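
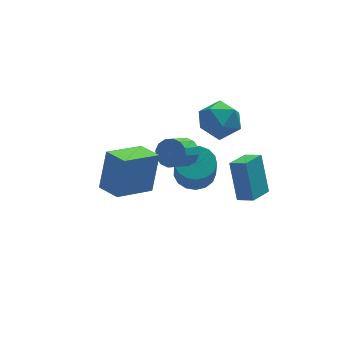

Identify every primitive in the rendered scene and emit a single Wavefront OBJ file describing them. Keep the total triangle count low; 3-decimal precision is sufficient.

v 1.56 0.496 1.498
v 2.332 0.112 0.808
v 0.368 -0.632 0.792
v 1.14 -1.016 0.102
v 1.212 -1.228 1.183
v 1.948 -0.531 1.62
v 0.752 0.011 -0.02
v 1.488 0.708 0.417
v 1.832 -0.188 -0.13
v 2.117 -0.953 0.613
v 0.583 0.433 0.987
v 0.868 -0.332 1.73
v -3.96 -3.416 -0.62
v -3.503 -2.887 1.243
v -4.511 -2.352 -0.787
v -4.054 -1.823 1.077
v -2.266 -2.637 -1.257
v -1.809 -2.108 0.607
v -2.817 -1.573 -1.423
v -2.36 -1.044 0.44
v -0.291 -0.383 -0.976
v 0.083 -1.013 -1.176
v -0.694 -1.688 -0.503
v -1.069 -1.057 -0.304
v 0.26 -0.889 -0.847
v -0.517 -1.564 -0.175
v 0.29 -0.63 -0.553
v -0.488 -1.305 0.12
v 0.163 -0.304 -0.372
v -0.614 -0.979 0.3
v -0.085 0.001 -0.353
v -0.862 -0.674 0.319
v -0.388 0.203 -0.501
v -1.166 -0.472 0.171
v -0.666 0.248 -0.777
v -1.443 -0.427 -0.104
v -0.843 0.124 -1.105
v -1.62 -0.551 -0.433
v -0.872 -0.135 -1.4
v -1.65 -0.81 -0.727
v -0.746 -0.461 -1.58
v -1.523 -1.136 -0.908
v -0.498 -0.766 -1.599
v -1.275 -1.441 -0.927
v -0.194 -0.968 -1.451
v -0.972 -1.643 -0.779
v 1.84 -4.041 -1.599
v 1.724 -3.146 0.175
v 1.259 -3.541 -1.89
v 1.143 -2.645 -0.116
v 2.797 -3.155 -1.984
v 2.681 -2.259 -0.21
v 2.216 -2.654 -2.275
v 2.1 -1.759 -0.501
v 0.505 0.759 -3.638
v 1.251 1.255 -3.293
v 1.081 0.497 -1.837
v 0.335 0.001 -2.182
v 0.888 1.52 -3.197
v 0.718 0.763 -1.741
v 0.438 1.611 -3.202
v 0.268 0.854 -1.746
v 0.003 1.507 -3.307
v -0.167 0.75 -1.851
v -0.317 1.231 -3.488
v -0.487 0.474 -2.032
v -0.448 0.847 -3.703
v -0.619 0.09 -2.247
v -0.362 0.443 -3.904
v -0.532 -0.314 -2.448
v -0.076 0.111 -4.043
v -0.247 -0.646 -2.587
v 0.342 -0.073 -4.09
v 0.172 -0.83 -2.634
v 0.798 -0.066 -4.033
v 0.628 -0.823 -2.577
v 1.187 0.13 -3.885
v 1.017 -0.628 -2.429
v 1.42 0.47 -3.681
v 1.249 -0.288 -2.225
v 1.443 0.876 -3.467
v 1.272 0.118 -2.011
f 1 12 6
f 1 6 2
f 1 2 8
f 1 8 11
f 1 11 12
f 2 6 10
f 6 12 5
f 12 11 3
f 11 8 7
f 8 2 9
f 4 10 5
f 4 5 3
f 4 3 7
f 4 7 9
f 4 9 10
f 5 10 6
f 3 5 12
f 7 3 11
f 9 7 8
f 10 9 2
f 14 16 13
f 17 14 13
f 13 16 15
f 15 17 13
f 14 20 16
f 18 14 17
f 18 20 14
f 16 20 15
f 19 17 15
f 15 20 19
f 19 18 17
f 20 18 19
f 22 21 25
f 22 25 23
f 23 25 26
f 23 26 24
f 25 21 27
f 25 27 26
f 26 27 28
f 26 28 24
f 27 21 29
f 27 29 28
f 28 29 30
f 28 30 24
f 29 21 31
f 29 31 30
f 30 31 32
f 30 32 24
f 31 21 33
f 31 33 32
f 32 33 34
f 32 34 24
f 33 21 35
f 33 35 34
f 34 35 36
f 34 36 24
f 35 21 37
f 35 37 36
f 36 37 38
f 36 38 24
f 37 21 39
f 37 39 38
f 38 39 40
f 38 40 24
f 39 21 41
f 39 41 40
f 40 41 42
f 40 42 24
f 41 21 43
f 41 43 42
f 42 43 44
f 42 44 24
f 43 21 45
f 43 45 44
f 44 45 46
f 44 46 24
f 45 21 22
f 45 22 46
f 46 22 23
f 46 23 24
f 48 50 47
f 51 48 47
f 47 50 49
f 49 51 47
f 48 54 50
f 52 48 51
f 52 54 48
f 50 54 49
f 53 51 49
f 49 54 53
f 53 52 51
f 54 52 53
f 56 55 59
f 56 59 57
f 57 59 60
f 57 60 58
f 59 55 61
f 59 61 60
f 60 61 62
f 60 62 58
f 61 55 63
f 61 63 62
f 62 63 64
f 62 64 58
f 63 55 65
f 63 65 64
f 64 65 66
f 64 66 58
f 65 55 67
f 65 67 66
f 66 67 68
f 66 68 58
f 67 55 69
f 67 69 68
f 68 69 70
f 68 70 58
f 69 55 71
f 69 71 70
f 70 71 72
f 70 72 58
f 71 55 73
f 71 73 72
f 72 73 74
f 72 74 58
f 73 55 75
f 73 75 74
f 74 75 76
f 74 76 58
f 75 55 77
f 75 77 76
f 76 77 78
f 76 78 58
f 77 55 79
f 77 79 78
f 78 79 80
f 78 80 58
f 79 55 81
f 79 81 80
f 80 81 82
f 80 82 58
f 81 55 56
f 81 56 82
f 82 56 57
f 82 57 58



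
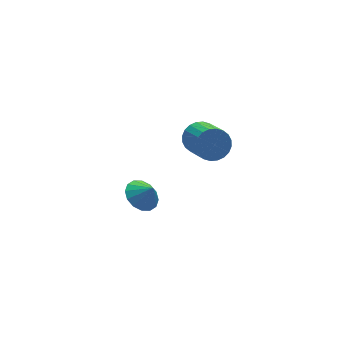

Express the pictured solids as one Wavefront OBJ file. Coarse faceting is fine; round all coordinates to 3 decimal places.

v 0.502 -1.509 2.811
v 1.173 -1.208 3.38
v 1.049 -2.89 4.417
v 0.378 -3.191 3.849
v 0.877 -1.082 3.548
v 0.753 -2.764 4.585
v 0.523 -1.022 3.603
v 0.399 -2.704 4.641
v 0.167 -1.036 3.538
v 0.043 -2.718 4.576
v -0.139 -1.122 3.363
v -0.263 -2.804 4.4
v -0.347 -1.267 3.103
v -0.471 -2.948 4.14
v -0.426 -1.448 2.799
v -0.55 -3.13 3.836
v -0.364 -1.639 2.497
v -0.487 -3.321 3.534
v -0.169 -1.81 2.243
v -0.293 -3.492 3.28
v 0.127 -1.936 2.075
v 0.003 -3.618 3.112
v 0.481 -1.996 2.019
v 0.357 -3.678 3.057
v 0.837 -1.982 2.084
v 0.713 -3.664 3.122
v 1.143 -1.896 2.26
v 1.019 -3.578 3.297
v 1.351 -1.752 2.52
v 1.227 -3.433 3.557
v 1.43 -1.57 2.824
v 1.306 -3.252 3.861
v 1.367 -1.379 3.126
v 1.244 -3.061 4.163
v -1.733 0.542 -3.084
v -0.815 0.755 -3.418
v -1.307 0.098 -2.196
v -0.957 1.169 -3.143
v -1.307 1.416 -2.852
v -1.771 1.428 -2.623
v -2.225 1.203 -2.518
v -2.547 0.8 -2.564
v -2.651 0.329 -2.749
v -2.509 -0.086 -3.025
v -2.159 -0.333 -3.316
v -1.695 -0.345 -3.545
v -1.241 -0.12 -3.65
v -0.919 0.283 -3.604
f 2 1 5
f 2 5 3
f 3 5 6
f 3 6 4
f 5 1 7
f 5 7 6
f 6 7 8
f 6 8 4
f 7 1 9
f 7 9 8
f 8 9 10
f 8 10 4
f 9 1 11
f 9 11 10
f 10 11 12
f 10 12 4
f 11 1 13
f 11 13 12
f 12 13 14
f 12 14 4
f 13 1 15
f 13 15 14
f 14 15 16
f 14 16 4
f 15 1 17
f 15 17 16
f 16 17 18
f 16 18 4
f 17 1 19
f 17 19 18
f 18 19 20
f 18 20 4
f 19 1 21
f 19 21 20
f 20 21 22
f 20 22 4
f 21 1 23
f 21 23 22
f 22 23 24
f 22 24 4
f 23 1 25
f 23 25 24
f 24 25 26
f 24 26 4
f 25 1 27
f 25 27 26
f 26 27 28
f 26 28 4
f 27 1 29
f 27 29 28
f 28 29 30
f 28 30 4
f 29 1 31
f 29 31 30
f 30 31 32
f 30 32 4
f 31 1 33
f 31 33 32
f 32 33 34
f 32 34 4
f 33 1 2
f 33 2 34
f 34 2 3
f 34 3 4
f 36 35 38
f 36 38 37
f 38 35 39
f 38 39 37
f 39 35 40
f 39 40 37
f 40 35 41
f 40 41 37
f 41 35 42
f 41 42 37
f 42 35 43
f 42 43 37
f 43 35 44
f 43 44 37
f 44 35 45
f 44 45 37
f 45 35 46
f 45 46 37
f 46 35 47
f 46 47 37
f 47 35 48
f 47 48 37
f 48 35 36
f 48 36 37



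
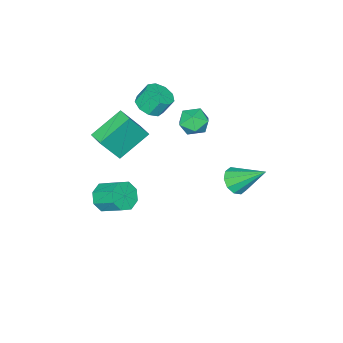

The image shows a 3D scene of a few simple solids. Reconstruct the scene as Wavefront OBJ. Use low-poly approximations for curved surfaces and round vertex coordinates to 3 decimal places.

v -0.45 -3.338 1.915
v 0.137 -3.766 2.338
v -0.243 -3.369 3.267
v -0.83 -2.942 2.845
v 0.336 -3.245 2.197
v -0.044 -2.848 3.127
v 0.167 -2.768 1.924
v -0.213 -2.372 2.854
v -0.291 -2.558 1.647
v -0.671 -2.162 2.577
v -0.823 -2.713 1.496
v -1.203 -2.316 2.426
v -1.18 -3.161 1.54
v -1.561 -2.764 2.47
v -1.196 -3.691 1.76
v -1.577 -3.295 2.69
v -0.863 -4.057 2.053
v -1.243 -3.66 2.982
v -0.336 -4.086 2.281
v -0.717 -3.689 3.21
v -0.608 2.438 -0.484
v 0.188 2.594 -0.359
v -1.112 3.922 0.884
v 0.028 2.889 -0.738
v -0.374 3.012 -1.021
v -0.866 2.916 -1.098
v -1.259 2.638 -0.941
v -1.403 2.283 -0.609
v -1.243 1.987 -0.229
v -0.841 1.864 0.053
v -0.349 1.96 0.13
v 0.044 2.239 -0.027
v 3.245 -2.288 1.467
v 1.604 -1.914 2.528
v 3.507 -1.411 1.564
v 1.866 -1.037 2.625
v 4.134 -2.723 2.995
v 2.493 -2.349 4.056
v 4.396 -1.846 3.092
v 2.755 -1.472 4.153
v -1.253 -1.114 1.894
v -0.776 -1.553 1.263
v -2.424 -1.127 1.017
v -1.947 -1.566 0.386
v -2.17 -1.984 1.157
v -1.446 -1.976 1.698
v -1.754 -0.704 0.582
v -1.03 -0.696 1.123
v -1.086 -1.3 0.452
v -1.343 -2.09 0.807
v -1.857 -0.59 1.473
v -2.114 -1.38 1.828
v 2.801 -3.284 -3.345
v 3.377 -3.592 -2.757
v 3.196 -2.345 -1.926
v 2.619 -2.036 -2.515
v 3.672 -3.227 -3.24
v 3.491 -1.98 -2.409
v 3.457 -2.896 -3.785
v 3.276 -1.648 -2.954
v 2.857 -2.791 -4.073
v 2.676 -1.544 -3.242
v 2.224 -2.975 -3.934
v 2.043 -1.728 -3.103
v 1.929 -3.34 -3.451
v 1.748 -2.093 -2.62
v 2.144 -3.672 -2.906
v 1.963 -2.424 -2.075
v 2.744 -3.776 -2.618
v 2.563 -2.529 -1.787
f 2 1 5
f 2 5 3
f 3 5 6
f 3 6 4
f 5 1 7
f 5 7 6
f 6 7 8
f 6 8 4
f 7 1 9
f 7 9 8
f 8 9 10
f 8 10 4
f 9 1 11
f 9 11 10
f 10 11 12
f 10 12 4
f 11 1 13
f 11 13 12
f 12 13 14
f 12 14 4
f 13 1 15
f 13 15 14
f 14 15 16
f 14 16 4
f 15 1 17
f 15 17 16
f 16 17 18
f 16 18 4
f 17 1 19
f 17 19 18
f 18 19 20
f 18 20 4
f 19 1 2
f 19 2 20
f 20 2 3
f 20 3 4
f 22 21 24
f 22 24 23
f 24 21 25
f 24 25 23
f 25 21 26
f 25 26 23
f 26 21 27
f 26 27 23
f 27 21 28
f 27 28 23
f 28 21 29
f 28 29 23
f 29 21 30
f 29 30 23
f 30 21 31
f 30 31 23
f 31 21 32
f 31 32 23
f 32 21 22
f 32 22 23
f 34 36 33
f 37 34 33
f 33 36 35
f 35 37 33
f 34 40 36
f 38 34 37
f 38 40 34
f 36 40 35
f 39 37 35
f 35 40 39
f 39 38 37
f 40 38 39
f 41 52 46
f 41 46 42
f 41 42 48
f 41 48 51
f 41 51 52
f 42 46 50
f 46 52 45
f 52 51 43
f 51 48 47
f 48 42 49
f 44 50 45
f 44 45 43
f 44 43 47
f 44 47 49
f 44 49 50
f 45 50 46
f 43 45 52
f 47 43 51
f 49 47 48
f 50 49 42
f 54 53 57
f 54 57 55
f 55 57 58
f 55 58 56
f 57 53 59
f 57 59 58
f 58 59 60
f 58 60 56
f 59 53 61
f 59 61 60
f 60 61 62
f 60 62 56
f 61 53 63
f 61 63 62
f 62 63 64
f 62 64 56
f 63 53 65
f 63 65 64
f 64 65 66
f 64 66 56
f 65 53 67
f 65 67 66
f 66 67 68
f 66 68 56
f 67 53 69
f 67 69 68
f 68 69 70
f 68 70 56
f 69 53 54
f 69 54 70
f 70 54 55
f 70 55 56



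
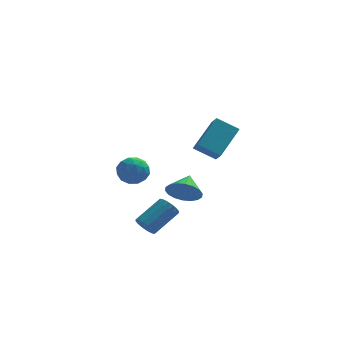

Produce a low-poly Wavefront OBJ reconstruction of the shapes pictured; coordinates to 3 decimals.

v 0.061 -1.789 -3.536
v 0.419 -1.63 -4.128
v 1.736 -0.611 -3.056
v 1.379 -0.771 -2.464
v 0.176 -1.357 -4.087
v 1.493 -0.338 -3.016
v -0.098 -1.201 -3.899
v 1.219 -0.182 -2.828
v -0.33 -1.202 -3.613
v 0.987 -0.183 -2.542
v -0.456 -1.361 -3.307
v 0.861 -0.342 -2.236
v -0.444 -1.634 -3.062
v 0.873 -0.615 -1.991
v -0.296 -1.949 -2.944
v 1.021 -0.93 -1.872
v -0.053 -2.222 -2.984
v 1.264 -1.203 -1.913
v 0.221 -2.378 -3.172
v 1.538 -1.359 -2.101
v 0.453 -2.377 -3.458
v 1.77 -1.358 -2.387
v 0.579 -2.218 -3.764
v 1.896 -1.199 -2.693
v 0.567 -1.945 -4.009
v 1.884 -0.926 -2.938
v -0.52 3.201 -1.042
v -0.245 2.739 -1.896
v -0.955 1.761 -0.404
v -0.68 1.299 -1.258
v 0.021 1.708 -0.657
v 0.289 2.598 -1.051
v -1.489 1.902 -1.249
v -1.221 2.792 -1.643
v -0.844 1.936 -2.024
v 0.089 1.816 -1.658
v -1.289 2.684 -0.642
v -0.356 2.564 -0.276
v -0.344 3.096 -1.525
v -0.856 1.404 -0.775
v -0.444 1.644 -0.422
v -0.282 1.373 -0.924
v -0.03 3.013 -1.028
v 0.131 2.742 -1.531
v 0.288 2.136 -0.802
v -1.331 1.758 -0.769
v -1.17 1.487 -1.272
v -0.918 3.127 -1.376
v -0.756 2.856 -1.878
v -1.488 2.364 -1.498
v -0.535 2.353 -2.102
v -0.79 1.507 -1.727
v -1.266 1.861 -1.722
v -1.108 2.384 -1.953
v 0.014 2.282 -1.887
v -0.242 1.436 -1.512
v 0.17 1.677 -1.159
v 0.328 2.2 -1.391
v -0.338 1.811 -1.962
v -0.958 3.064 -0.788
v -1.214 2.218 -0.413
v -1.528 2.3 -0.909
v -1.37 2.823 -1.141
v -0.41 2.993 -0.573
v -0.665 2.147 -0.198
v -0.092 2.116 -0.347
v 0.066 2.639 -0.578
v -0.862 2.689 -0.338
v 3.987 -4.246 2.907
v 2.793 -4.041 3.628
v 3.761 -3.582 2.343
v 2.567 -3.377 3.065
v 5.013 -2.803 4.195
v 3.819 -2.598 4.917
v 4.787 -2.139 3.632
v 3.593 -1.934 4.353
v 2.102 -3.246 -0.231
v 2.842 -3.051 -0.905
v 2.438 -2.094 0.471
v 2.483 -2.838 -1.084
v 2.049 -2.705 -1.094
v 1.625 -2.68 -0.932
v 1.296 -2.767 -0.632
v 1.127 -2.949 -0.252
v 1.15 -3.189 0.132
v 1.363 -3.441 0.444
v 1.721 -3.655 0.623
v 2.155 -3.787 0.633
v 2.579 -3.812 0.471
v 2.908 -3.725 0.171
v 3.078 -3.544 -0.209
v 3.054 -3.303 -0.593
f 2 1 5
f 2 5 3
f 3 5 6
f 3 6 4
f 5 1 7
f 5 7 6
f 6 7 8
f 6 8 4
f 7 1 9
f 7 9 8
f 8 9 10
f 8 10 4
f 9 1 11
f 9 11 10
f 10 11 12
f 10 12 4
f 11 1 13
f 11 13 12
f 12 13 14
f 12 14 4
f 13 1 15
f 13 15 14
f 14 15 16
f 14 16 4
f 15 1 17
f 15 17 16
f 16 17 18
f 16 18 4
f 17 1 19
f 17 19 18
f 18 19 20
f 18 20 4
f 19 1 21
f 19 21 20
f 20 21 22
f 20 22 4
f 21 1 23
f 21 23 22
f 22 23 24
f 22 24 4
f 23 1 25
f 23 25 24
f 24 25 26
f 24 26 4
f 25 1 2
f 25 2 26
f 26 2 3
f 26 3 4
f 27 64 43
f 64 38 67
f 43 67 32
f 64 67 43
f 27 43 39
f 43 32 44
f 39 44 28
f 43 44 39
f 27 39 48
f 39 28 49
f 48 49 34
f 39 49 48
f 27 48 60
f 48 34 63
f 60 63 37
f 48 63 60
f 27 60 64
f 60 37 68
f 64 68 38
f 60 68 64
f 28 44 55
f 44 32 58
f 55 58 36
f 44 58 55
f 32 67 45
f 67 38 66
f 45 66 31
f 67 66 45
f 38 68 65
f 68 37 61
f 65 61 29
f 68 61 65
f 37 63 62
f 63 34 50
f 62 50 33
f 63 50 62
f 34 49 54
f 49 28 51
f 54 51 35
f 49 51 54
f 30 56 42
f 56 36 57
f 42 57 31
f 56 57 42
f 30 42 40
f 42 31 41
f 40 41 29
f 42 41 40
f 30 40 47
f 40 29 46
f 47 46 33
f 40 46 47
f 30 47 52
f 47 33 53
f 52 53 35
f 47 53 52
f 30 52 56
f 52 35 59
f 56 59 36
f 52 59 56
f 31 57 45
f 57 36 58
f 45 58 32
f 57 58 45
f 29 41 65
f 41 31 66
f 65 66 38
f 41 66 65
f 33 46 62
f 46 29 61
f 62 61 37
f 46 61 62
f 35 53 54
f 53 33 50
f 54 50 34
f 53 50 54
f 36 59 55
f 59 35 51
f 55 51 28
f 59 51 55
f 70 72 69
f 73 70 69
f 69 72 71
f 71 73 69
f 70 76 72
f 74 70 73
f 74 76 70
f 72 76 71
f 75 73 71
f 71 76 75
f 75 74 73
f 76 74 75
f 78 77 80
f 78 80 79
f 80 77 81
f 80 81 79
f 81 77 82
f 81 82 79
f 82 77 83
f 82 83 79
f 83 77 84
f 83 84 79
f 84 77 85
f 84 85 79
f 85 77 86
f 85 86 79
f 86 77 87
f 86 87 79
f 87 77 88
f 87 88 79
f 88 77 89
f 88 89 79
f 89 77 90
f 89 90 79
f 90 77 91
f 90 91 79
f 91 77 92
f 91 92 79
f 92 77 78
f 92 78 79



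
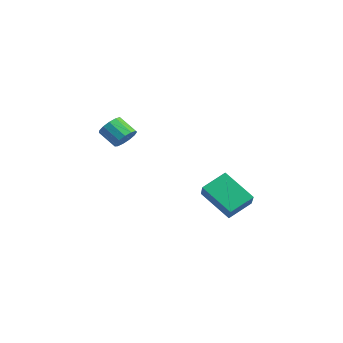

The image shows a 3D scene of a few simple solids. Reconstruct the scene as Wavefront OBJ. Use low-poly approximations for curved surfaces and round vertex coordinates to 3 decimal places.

v 2.269 -0.604 -1.937
v 2.25 0.689 -1.218
v 3.771 0.097 -3.159
v 3.752 1.39 -2.44
v 3.268 -1.11 -1
v 3.249 0.183 -0.281
v 4.77 -0.409 -2.222
v 4.751 0.884 -1.503
v -2.135 -2.443 0.606
v -1.716 -3.031 0.768
v -2.607 -3.465 1.497
v -3.025 -2.877 1.334
v -1.625 -2.74 1.052
v -2.516 -3.174 1.781
v -1.696 -2.355 1.195
v -2.586 -2.788 1.924
v -1.906 -1.998 1.15
v -2.797 -2.431 1.879
v -2.189 -1.782 0.933
v -3.079 -2.215 1.662
v -2.454 -1.776 0.611
v -3.345 -2.209 1.34
v -2.618 -1.982 0.288
v -3.509 -2.415 1.017
v -2.629 -2.335 0.066
v -3.52 -2.768 0.795
v -2.483 -2.722 0.015
v -3.373 -3.155 0.744
v -2.226 -3.02 0.151
v -3.117 -3.454 0.88
v -1.94 -3.136 0.432
v -2.831 -3.569 1.161
f 2 4 1
f 5 2 1
f 1 4 3
f 3 5 1
f 2 8 4
f 6 2 5
f 6 8 2
f 4 8 3
f 7 5 3
f 3 8 7
f 7 6 5
f 8 6 7
f 10 9 13
f 10 13 11
f 11 13 14
f 11 14 12
f 13 9 15
f 13 15 14
f 14 15 16
f 14 16 12
f 15 9 17
f 15 17 16
f 16 17 18
f 16 18 12
f 17 9 19
f 17 19 18
f 18 19 20
f 18 20 12
f 19 9 21
f 19 21 20
f 20 21 22
f 20 22 12
f 21 9 23
f 21 23 22
f 22 23 24
f 22 24 12
f 23 9 25
f 23 25 24
f 24 25 26
f 24 26 12
f 25 9 27
f 25 27 26
f 26 27 28
f 26 28 12
f 27 9 29
f 27 29 28
f 28 29 30
f 28 30 12
f 29 9 31
f 29 31 30
f 30 31 32
f 30 32 12
f 31 9 10
f 31 10 32
f 32 10 11
f 32 11 12



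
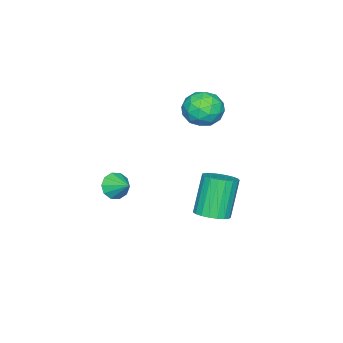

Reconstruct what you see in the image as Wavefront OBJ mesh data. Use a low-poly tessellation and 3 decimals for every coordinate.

v 1.815 1.013 -1.765
v 2.046 0.631 -1.252
v 2.105 1.847 -1.275
v 2.359 0.683 -1.526
v 2.465 0.861 -1.892
v 2.322 1.097 -2.209
v 1.986 1.301 -2.357
v 1.584 1.395 -2.278
v 1.27 1.343 -2.003
v 1.164 1.165 -1.638
v 1.307 0.929 -1.321
v 1.644 0.725 -1.173
v -1.885 3.308 0.578
v -1.307 2.645 0.954
v -2.993 2.915 1.586
v -2.415 2.252 1.962
v -2.22 3.181 2.084
v -1.536 3.424 1.461
v -2.764 2.136 1.079
v -2.08 2.379 0.456
v -1.851 1.921 1.264
v -1.514 2.566 1.885
v -2.786 2.994 0.655
v -2.449 3.639 1.276
v -1.499 3.011 0.677
v -2.801 2.549 1.863
v -2.686 3.095 1.934
v -2.347 2.705 2.155
v -1.633 3.469 0.975
v -1.294 3.079 1.196
v -1.83 3.394 1.861
v -3.006 2.481 1.344
v -2.667 2.091 1.565
v -1.953 2.855 0.385
v -1.614 2.465 0.606
v -2.47 2.166 0.679
v -1.479 2.195 1.081
v -2.13 1.964 1.673
v -2.335 1.897 1.154
v -1.933 2.039 0.788
v -1.281 2.575 1.446
v -1.932 2.344 2.038
v -1.817 2.89 2.11
v -1.415 3.033 1.744
v -1.6 2.149 1.628
v -2.368 3.216 0.502
v -3.019 2.985 1.094
v -2.885 2.527 0.796
v -2.483 2.67 0.43
v -2.17 3.596 0.867
v -2.821 3.365 1.459
v -2.367 3.521 1.752
v -1.965 3.663 1.386
v -2.7 3.411 0.912
v -1.188 3.792 -4.361
v -0.468 3.724 -4.019
v -1.332 3.641 -2.217
v -2.052 3.708 -2.559
v -0.511 4.053 -4.024
v -1.375 3.97 -2.222
v -0.671 4.338 -4.088
v -1.536 4.255 -2.286
v -0.921 4.528 -4.199
v -1.785 4.445 -2.397
v -1.216 4.591 -4.338
v -2.081 4.508 -2.536
v -1.507 4.515 -4.481
v -2.371 4.432 -2.679
v -1.743 4.315 -4.603
v -2.607 4.232 -2.801
v -1.882 4.024 -4.683
v -2.747 3.94 -2.882
v -1.902 3.692 -4.708
v -2.766 3.609 -2.906
v -1.798 3.378 -4.673
v -2.662 3.295 -2.871
v -1.588 3.136 -4.583
v -2.453 3.053 -2.782
v -1.31 3.007 -4.456
v -2.174 2.924 -2.654
v -1.01 3.013 -4.311
v -1.874 2.93 -2.51
v -0.741 3.154 -4.176
v -1.605 3.071 -2.374
v -0.549 3.406 -4.072
v -1.414 3.323 -2.271
f 2 1 4
f 2 4 3
f 4 1 5
f 4 5 3
f 5 1 6
f 5 6 3
f 6 1 7
f 6 7 3
f 7 1 8
f 7 8 3
f 8 1 9
f 8 9 3
f 9 1 10
f 9 10 3
f 10 1 11
f 10 11 3
f 11 1 12
f 11 12 3
f 12 1 2
f 12 2 3
f 13 50 29
f 50 24 53
f 29 53 18
f 50 53 29
f 13 29 25
f 29 18 30
f 25 30 14
f 29 30 25
f 13 25 34
f 25 14 35
f 34 35 20
f 25 35 34
f 13 34 46
f 34 20 49
f 46 49 23
f 34 49 46
f 13 46 50
f 46 23 54
f 50 54 24
f 46 54 50
f 14 30 41
f 30 18 44
f 41 44 22
f 30 44 41
f 18 53 31
f 53 24 52
f 31 52 17
f 53 52 31
f 24 54 51
f 54 23 47
f 51 47 15
f 54 47 51
f 23 49 48
f 49 20 36
f 48 36 19
f 49 36 48
f 20 35 40
f 35 14 37
f 40 37 21
f 35 37 40
f 16 42 28
f 42 22 43
f 28 43 17
f 42 43 28
f 16 28 26
f 28 17 27
f 26 27 15
f 28 27 26
f 16 26 33
f 26 15 32
f 33 32 19
f 26 32 33
f 16 33 38
f 33 19 39
f 38 39 21
f 33 39 38
f 16 38 42
f 38 21 45
f 42 45 22
f 38 45 42
f 17 43 31
f 43 22 44
f 31 44 18
f 43 44 31
f 15 27 51
f 27 17 52
f 51 52 24
f 27 52 51
f 19 32 48
f 32 15 47
f 48 47 23
f 32 47 48
f 21 39 40
f 39 19 36
f 40 36 20
f 39 36 40
f 22 45 41
f 45 21 37
f 41 37 14
f 45 37 41
f 56 55 59
f 56 59 57
f 57 59 60
f 57 60 58
f 59 55 61
f 59 61 60
f 60 61 62
f 60 62 58
f 61 55 63
f 61 63 62
f 62 63 64
f 62 64 58
f 63 55 65
f 63 65 64
f 64 65 66
f 64 66 58
f 65 55 67
f 65 67 66
f 66 67 68
f 66 68 58
f 67 55 69
f 67 69 68
f 68 69 70
f 68 70 58
f 69 55 71
f 69 71 70
f 70 71 72
f 70 72 58
f 71 55 73
f 71 73 72
f 72 73 74
f 72 74 58
f 73 55 75
f 73 75 74
f 74 75 76
f 74 76 58
f 75 55 77
f 75 77 76
f 76 77 78
f 76 78 58
f 77 55 79
f 77 79 78
f 78 79 80
f 78 80 58
f 79 55 81
f 79 81 80
f 80 81 82
f 80 82 58
f 81 55 83
f 81 83 82
f 82 83 84
f 82 84 58
f 83 55 85
f 83 85 84
f 84 85 86
f 84 86 58
f 85 55 56
f 85 56 86
f 86 56 57
f 86 57 58



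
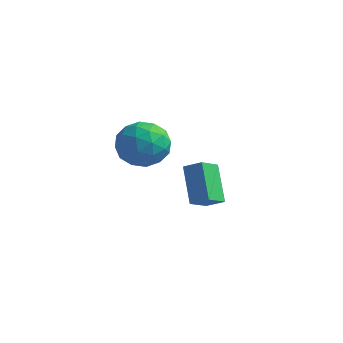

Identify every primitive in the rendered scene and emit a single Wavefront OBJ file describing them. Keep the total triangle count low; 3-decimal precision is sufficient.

v -4.727 2.341 -0.521
v -4.809 1.231 0.09
v -3.869 2.529 -0.065
v -3.951 1.419 0.547
v -3.689 1.401 -2.087
v -3.771 0.291 -1.475
v -2.831 1.589 -1.63
v -2.913 0.479 -1.019
v -4.506 -3.931 3.587
v -4.021 -3.111 2.808
v -2.979 -3.649 4.832
v -2.494 -2.829 4.053
v -3.532 -2.564 4.658
v -4.476 -2.738 3.888
v -2.524 -4.022 3.752
v -3.468 -4.196 2.982
v -2.797 -3.167 2.91
v -3.42 -2.267 3.47
v -3.58 -4.493 4.17
v -4.203 -3.593 4.73
v -4.397 -3.546 3.088
v -2.603 -3.214 4.552
v -3.213 -3.058 4.908
v -2.928 -2.577 4.45
v -4.665 -3.327 3.723
v -4.38 -2.845 3.265
v -4.093 -2.523 4.352
v -2.62 -3.915 4.375
v -2.335 -3.433 3.917
v -4.072 -4.183 3.19
v -3.787 -3.702 2.732
v -2.907 -4.237 3.288
v -3.393 -3.097 2.69
v -2.495 -2.931 3.422
v -2.513 -3.632 3.245
v -3.067 -3.735 2.792
v -3.759 -2.568 3.019
v -2.862 -2.402 3.751
v -3.472 -2.246 4.106
v -4.027 -2.348 3.654
v -3.039 -2.601 3.079
v -4.138 -4.358 3.889
v -3.241 -4.192 4.621
v -2.973 -4.412 3.986
v -3.528 -4.514 3.534
v -4.505 -3.829 4.218
v -3.607 -3.663 4.95
v -3.933 -3.025 4.848
v -4.487 -3.128 4.395
v -3.961 -4.159 4.561
f 2 4 1
f 5 2 1
f 1 4 3
f 3 5 1
f 2 8 4
f 6 2 5
f 6 8 2
f 4 8 3
f 7 5 3
f 3 8 7
f 7 6 5
f 8 6 7
f 9 46 25
f 46 20 49
f 25 49 14
f 46 49 25
f 9 25 21
f 25 14 26
f 21 26 10
f 25 26 21
f 9 21 30
f 21 10 31
f 30 31 16
f 21 31 30
f 9 30 42
f 30 16 45
f 42 45 19
f 30 45 42
f 9 42 46
f 42 19 50
f 46 50 20
f 42 50 46
f 10 26 37
f 26 14 40
f 37 40 18
f 26 40 37
f 14 49 27
f 49 20 48
f 27 48 13
f 49 48 27
f 20 50 47
f 50 19 43
f 47 43 11
f 50 43 47
f 19 45 44
f 45 16 32
f 44 32 15
f 45 32 44
f 16 31 36
f 31 10 33
f 36 33 17
f 31 33 36
f 12 38 24
f 38 18 39
f 24 39 13
f 38 39 24
f 12 24 22
f 24 13 23
f 22 23 11
f 24 23 22
f 12 22 29
f 22 11 28
f 29 28 15
f 22 28 29
f 12 29 34
f 29 15 35
f 34 35 17
f 29 35 34
f 12 34 38
f 34 17 41
f 38 41 18
f 34 41 38
f 13 39 27
f 39 18 40
f 27 40 14
f 39 40 27
f 11 23 47
f 23 13 48
f 47 48 20
f 23 48 47
f 15 28 44
f 28 11 43
f 44 43 19
f 28 43 44
f 17 35 36
f 35 15 32
f 36 32 16
f 35 32 36
f 18 41 37
f 41 17 33
f 37 33 10
f 41 33 37



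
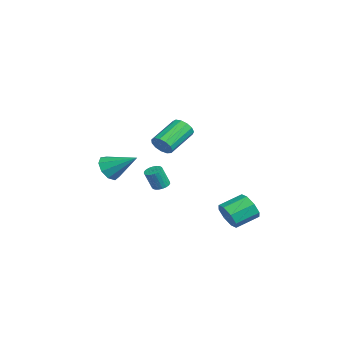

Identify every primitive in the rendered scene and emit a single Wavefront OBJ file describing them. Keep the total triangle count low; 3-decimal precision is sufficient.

v -3.978 -3.472 -1.295
v -3.503 -3.206 -2.074
v -3.042 -2.008 -0.225
v -4.063 -2.878 -2.032
v -4.583 -2.829 -1.645
v -4.82 -3.08 -1.095
v -4.663 -3.514 -0.638
v -4.185 -3.929 -0.489
v -3.61 -4.13 -0.717
v -3.208 -4.022 -1.215
v -3.165 -3.657 -1.751
v 0.966 -1.309 -0.842
v 1.452 -1.099 -0.822
v 1.601 -1.561 0.363
v 1.114 -1.771 0.342
v 1.328 -0.935 -0.742
v 1.477 -1.397 0.442
v 1.141 -0.836 -0.68
v 1.29 -1.298 0.505
v 0.924 -0.819 -0.646
v 1.073 -1.28 0.539
v 0.714 -0.886 -0.646
v 0.863 -1.348 0.539
v 0.548 -1.026 -0.679
v 0.697 -1.488 0.505
v 0.454 -1.216 -0.741
v 0.603 -1.677 0.443
v 0.448 -1.421 -0.821
v 0.597 -1.883 0.364
v 0.532 -1.607 -0.904
v 0.681 -2.069 0.28
v 0.691 -1.742 -0.976
v 0.839 -2.204 0.208
v 0.897 -1.802 -1.026
v 1.046 -2.263 0.159
v 1.115 -1.776 -1.043
v 1.264 -2.238 0.141
v 1.307 -1.67 -1.026
v 1.456 -2.132 0.159
v 1.441 -1.501 -0.977
v 1.59 -1.963 0.208
v 1.492 -1.3 -0.905
v 1.641 -1.762 0.28
v 3.588 1.841 -2.369
v 3.956 2.248 -3.083
v 3.601 3.585 -2.504
v 3.232 3.179 -1.791
v 3.288 2.11 -3.174
v 2.933 3.447 -2.596
v 2.795 1.815 -2.794
v 2.44 3.152 -2.216
v 2.766 1.535 -2.165
v 2.411 2.873 -1.587
v 3.219 1.435 -1.656
v 2.864 2.772 -1.077
v 3.887 1.573 -1.564
v 3.532 2.91 -0.986
v 4.38 1.868 -1.944
v 4.025 3.205 -1.366
v 4.409 2.147 -2.573
v 4.054 3.485 -1.995
v -0.316 -1.044 1.629
v 0.006 -1.221 2.261
v -1.083 0.168 3.202
v -1.404 0.344 2.571
v 0.236 -0.925 2.092
v -0.852 0.464 3.033
v 0.292 -0.667 1.776
v -0.797 0.721 2.718
v 0.155 -0.529 1.414
v -0.934 0.859 2.355
v -0.132 -0.555 1.12
v -1.221 0.834 2.061
v -0.477 -0.736 0.988
v -1.566 0.653 1.929
v -0.771 -1.015 1.059
v -1.859 0.374 2.001
v -0.92 -1.303 1.312
v -2.009 0.086 2.253
v -0.877 -1.509 1.665
v -1.966 -0.121 2.607
v -0.656 -1.568 2.007
v -1.745 -0.179 2.949
v -0.327 -1.46 2.229
v -1.416 -0.072 3.171
f 2 1 4
f 2 4 3
f 4 1 5
f 4 5 3
f 5 1 6
f 5 6 3
f 6 1 7
f 6 7 3
f 7 1 8
f 7 8 3
f 8 1 9
f 8 9 3
f 9 1 10
f 9 10 3
f 10 1 11
f 10 11 3
f 11 1 2
f 11 2 3
f 13 12 16
f 13 16 14
f 14 16 17
f 14 17 15
f 16 12 18
f 16 18 17
f 17 18 19
f 17 19 15
f 18 12 20
f 18 20 19
f 19 20 21
f 19 21 15
f 20 12 22
f 20 22 21
f 21 22 23
f 21 23 15
f 22 12 24
f 22 24 23
f 23 24 25
f 23 25 15
f 24 12 26
f 24 26 25
f 25 26 27
f 25 27 15
f 26 12 28
f 26 28 27
f 27 28 29
f 27 29 15
f 28 12 30
f 28 30 29
f 29 30 31
f 29 31 15
f 30 12 32
f 30 32 31
f 31 32 33
f 31 33 15
f 32 12 34
f 32 34 33
f 33 34 35
f 33 35 15
f 34 12 36
f 34 36 35
f 35 36 37
f 35 37 15
f 36 12 38
f 36 38 37
f 37 38 39
f 37 39 15
f 38 12 40
f 38 40 39
f 39 40 41
f 39 41 15
f 40 12 42
f 40 42 41
f 41 42 43
f 41 43 15
f 42 12 13
f 42 13 43
f 43 13 14
f 43 14 15
f 45 44 48
f 45 48 46
f 46 48 49
f 46 49 47
f 48 44 50
f 48 50 49
f 49 50 51
f 49 51 47
f 50 44 52
f 50 52 51
f 51 52 53
f 51 53 47
f 52 44 54
f 52 54 53
f 53 54 55
f 53 55 47
f 54 44 56
f 54 56 55
f 55 56 57
f 55 57 47
f 56 44 58
f 56 58 57
f 57 58 59
f 57 59 47
f 58 44 60
f 58 60 59
f 59 60 61
f 59 61 47
f 60 44 45
f 60 45 61
f 61 45 46
f 61 46 47
f 63 62 66
f 63 66 64
f 64 66 67
f 64 67 65
f 66 62 68
f 66 68 67
f 67 68 69
f 67 69 65
f 68 62 70
f 68 70 69
f 69 70 71
f 69 71 65
f 70 62 72
f 70 72 71
f 71 72 73
f 71 73 65
f 72 62 74
f 72 74 73
f 73 74 75
f 73 75 65
f 74 62 76
f 74 76 75
f 75 76 77
f 75 77 65
f 76 62 78
f 76 78 77
f 77 78 79
f 77 79 65
f 78 62 80
f 78 80 79
f 79 80 81
f 79 81 65
f 80 62 82
f 80 82 81
f 81 82 83
f 81 83 65
f 82 62 84
f 82 84 83
f 83 84 85
f 83 85 65
f 84 62 63
f 84 63 85
f 85 63 64
f 85 64 65



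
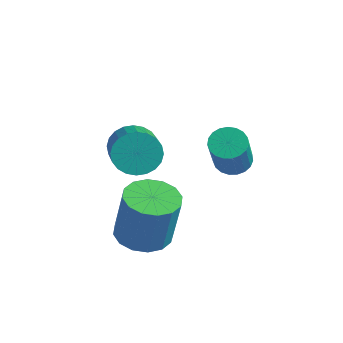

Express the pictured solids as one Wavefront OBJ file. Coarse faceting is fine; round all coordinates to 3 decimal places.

v -2.828 0.055 -3.002
v -2.188 -0.019 -3.277
v -1.572 -0.948 -1.592
v -2.212 -0.875 -1.318
v -2.168 0.239 -3.142
v -1.551 -0.69 -1.458
v -2.261 0.464 -2.984
v -1.644 -0.465 -1.299
v -2.452 0.619 -2.828
v -1.836 -0.31 -1.144
v -2.709 0.676 -2.703
v -2.092 -0.253 -1.019
v -2.986 0.626 -2.629
v -2.369 -0.303 -0.945
v -3.236 0.477 -2.62
v -2.619 -0.453 -0.936
v -3.415 0.255 -2.677
v -2.799 -0.675 -0.993
v -3.493 -0.002 -2.79
v -2.877 -0.931 -1.106
v -3.456 -0.249 -2.94
v -2.839 -1.178 -1.256
v -3.31 -0.443 -3.1
v -2.694 -1.373 -1.416
v -3.081 -0.552 -3.244
v -2.465 -1.481 -1.56
v -2.809 -0.555 -3.346
v -2.192 -1.484 -1.661
v -2.539 -0.453 -3.388
v -1.923 -1.382 -1.704
v -2.32 -0.263 -3.364
v -1.704 -1.193 -1.679
v -4.596 -3.036 -1.618
v -3.999 -2.78 -2.212
v -2.707 -3.809 -1.356
v -3.304 -4.064 -0.762
v -3.964 -2.536 -1.972
v -2.672 -3.565 -1.117
v -4.025 -2.369 -1.679
v -2.733 -3.398 -0.823
v -4.173 -2.303 -1.376
v -2.881 -3.332 -0.521
v -4.385 -2.349 -1.11
v -3.093 -3.377 -0.255
v -4.63 -2.499 -0.921
v -3.337 -3.527 -0.066
v -4.869 -2.731 -0.839
v -3.577 -3.759 0.017
v -5.067 -3.009 -0.874
v -3.774 -4.038 -0.019
v -5.193 -3.291 -1.024
v -3.901 -4.32 -0.168
v -5.228 -3.535 -1.263
v -3.936 -4.564 -0.408
v -5.167 -3.702 -1.557
v -3.875 -4.731 -0.701
v -5.019 -3.768 -1.859
v -3.727 -4.797 -1.004
v -4.807 -3.723 -2.125
v -3.515 -4.751 -1.27
v -4.563 -3.573 -2.314
v -3.27 -4.601 -1.459
v -4.323 -3.341 -2.397
v -3.031 -4.369 -1.541
v -4.126 -3.062 -2.361
v -2.833 -4.091 -1.506
v -3.144 -3.996 -4.84
v -2.587 -3.153 -4.977
v -2.179 -3.081 -2.878
v -2.736 -3.924 -2.74
v -3.078 -2.979 -4.888
v -2.669 -2.907 -2.788
v -3.586 -3.078 -4.785
v -3.178 -3.006 -2.686
v -3.976 -3.423 -4.698
v -3.568 -3.351 -2.598
v -4.143 -3.922 -4.648
v -3.735 -3.85 -2.549
v -4.043 -4.44 -4.65
v -3.634 -4.368 -2.55
v -3.701 -4.839 -4.702
v -3.293 -4.767 -2.603
v -3.211 -5.013 -4.792
v -2.802 -4.941 -2.692
v -2.702 -4.914 -4.894
v -2.294 -4.842 -2.795
v -2.312 -4.569 -4.982
v -1.904 -4.497 -2.882
v -2.145 -4.07 -5.031
v -1.737 -3.998 -2.932
v -2.246 -3.552 -5.03
v -1.837 -3.48 -2.93
f 2 1 5
f 2 5 3
f 3 5 6
f 3 6 4
f 5 1 7
f 5 7 6
f 6 7 8
f 6 8 4
f 7 1 9
f 7 9 8
f 8 9 10
f 8 10 4
f 9 1 11
f 9 11 10
f 10 11 12
f 10 12 4
f 11 1 13
f 11 13 12
f 12 13 14
f 12 14 4
f 13 1 15
f 13 15 14
f 14 15 16
f 14 16 4
f 15 1 17
f 15 17 16
f 16 17 18
f 16 18 4
f 17 1 19
f 17 19 18
f 18 19 20
f 18 20 4
f 19 1 21
f 19 21 20
f 20 21 22
f 20 22 4
f 21 1 23
f 21 23 22
f 22 23 24
f 22 24 4
f 23 1 25
f 23 25 24
f 24 25 26
f 24 26 4
f 25 1 27
f 25 27 26
f 26 27 28
f 26 28 4
f 27 1 29
f 27 29 28
f 28 29 30
f 28 30 4
f 29 1 31
f 29 31 30
f 30 31 32
f 30 32 4
f 31 1 2
f 31 2 32
f 32 2 3
f 32 3 4
f 34 33 37
f 34 37 35
f 35 37 38
f 35 38 36
f 37 33 39
f 37 39 38
f 38 39 40
f 38 40 36
f 39 33 41
f 39 41 40
f 40 41 42
f 40 42 36
f 41 33 43
f 41 43 42
f 42 43 44
f 42 44 36
f 43 33 45
f 43 45 44
f 44 45 46
f 44 46 36
f 45 33 47
f 45 47 46
f 46 47 48
f 46 48 36
f 47 33 49
f 47 49 48
f 48 49 50
f 48 50 36
f 49 33 51
f 49 51 50
f 50 51 52
f 50 52 36
f 51 33 53
f 51 53 52
f 52 53 54
f 52 54 36
f 53 33 55
f 53 55 54
f 54 55 56
f 54 56 36
f 55 33 57
f 55 57 56
f 56 57 58
f 56 58 36
f 57 33 59
f 57 59 58
f 58 59 60
f 58 60 36
f 59 33 61
f 59 61 60
f 60 61 62
f 60 62 36
f 61 33 63
f 61 63 62
f 62 63 64
f 62 64 36
f 63 33 65
f 63 65 64
f 64 65 66
f 64 66 36
f 65 33 34
f 65 34 66
f 66 34 35
f 66 35 36
f 68 67 71
f 68 71 69
f 69 71 72
f 69 72 70
f 71 67 73
f 71 73 72
f 72 73 74
f 72 74 70
f 73 67 75
f 73 75 74
f 74 75 76
f 74 76 70
f 75 67 77
f 75 77 76
f 76 77 78
f 76 78 70
f 77 67 79
f 77 79 78
f 78 79 80
f 78 80 70
f 79 67 81
f 79 81 80
f 80 81 82
f 80 82 70
f 81 67 83
f 81 83 82
f 82 83 84
f 82 84 70
f 83 67 85
f 83 85 84
f 84 85 86
f 84 86 70
f 85 67 87
f 85 87 86
f 86 87 88
f 86 88 70
f 87 67 89
f 87 89 88
f 88 89 90
f 88 90 70
f 89 67 91
f 89 91 90
f 90 91 92
f 90 92 70
f 91 67 68
f 91 68 92
f 92 68 69
f 92 69 70



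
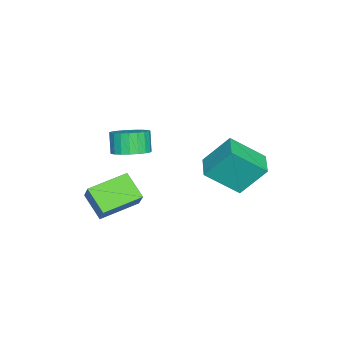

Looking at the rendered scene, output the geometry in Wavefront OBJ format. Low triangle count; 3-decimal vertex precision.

v 2.46 -1.963 -2.658
v 1.813 -2.844 -1.833
v 1.203 -0.698 -2.293
v 0.556 -1.579 -1.468
v 3.144 -1.561 -1.692
v 2.497 -2.442 -0.867
v 1.887 -0.296 -1.327
v 1.24 -1.177 -0.502
v 0.713 -1.18 0.404
v 1.465 -1.326 0.749
v 0.999 -1.525 1.68
v 0.247 -1.38 1.336
v 1.425 -0.983 0.803
v 0.96 -1.182 1.734
v 1.263 -0.674 0.787
v 0.797 -0.873 1.719
v 1.005 -0.453 0.706
v 0.54 -0.652 1.637
v 0.697 -0.358 0.572
v 0.231 -0.557 1.504
v 0.391 -0.404 0.41
v -0.074 -0.603 1.341
v 0.141 -0.585 0.246
v -0.324 -0.784 1.177
v -0.01 -0.869 0.11
v -0.475 -1.068 1.041
v -0.036 -1.207 0.024
v -0.501 -1.406 0.956
v 0.067 -1.54 0.005
v -0.398 -1.739 0.936
v 0.282 -1.811 0.054
v -0.183 -2.01 0.986
v 0.571 -1.973 0.164
v 0.106 -2.172 1.096
v 0.885 -1.998 0.316
v 0.42 -2.197 1.247
v 1.169 -1.881 0.483
v 0.704 -2.08 1.414
v 1.374 -1.644 0.636
v 0.909 -1.843 1.567
v -1.906 1.105 -1.335
v -2.197 2.201 0.063
v -2.446 2.523 -2.559
v -2.738 3.619 -1.162
v -0.722 1.501 -1.398
v -1.014 2.597 -0.001
v -1.263 2.919 -2.623
v -1.554 4.015 -1.225
f 2 4 1
f 5 2 1
f 1 4 3
f 3 5 1
f 2 8 4
f 6 2 5
f 6 8 2
f 4 8 3
f 7 5 3
f 3 8 7
f 7 6 5
f 8 6 7
f 10 9 13
f 10 13 11
f 11 13 14
f 11 14 12
f 13 9 15
f 13 15 14
f 14 15 16
f 14 16 12
f 15 9 17
f 15 17 16
f 16 17 18
f 16 18 12
f 17 9 19
f 17 19 18
f 18 19 20
f 18 20 12
f 19 9 21
f 19 21 20
f 20 21 22
f 20 22 12
f 21 9 23
f 21 23 22
f 22 23 24
f 22 24 12
f 23 9 25
f 23 25 24
f 24 25 26
f 24 26 12
f 25 9 27
f 25 27 26
f 26 27 28
f 26 28 12
f 27 9 29
f 27 29 28
f 28 29 30
f 28 30 12
f 29 9 31
f 29 31 30
f 30 31 32
f 30 32 12
f 31 9 33
f 31 33 32
f 32 33 34
f 32 34 12
f 33 9 35
f 33 35 34
f 34 35 36
f 34 36 12
f 35 9 37
f 35 37 36
f 36 37 38
f 36 38 12
f 37 9 39
f 37 39 38
f 38 39 40
f 38 40 12
f 39 9 10
f 39 10 40
f 40 10 11
f 40 11 12
f 42 44 41
f 45 42 41
f 41 44 43
f 43 45 41
f 42 48 44
f 46 42 45
f 46 48 42
f 44 48 43
f 47 45 43
f 43 48 47
f 47 46 45
f 48 46 47



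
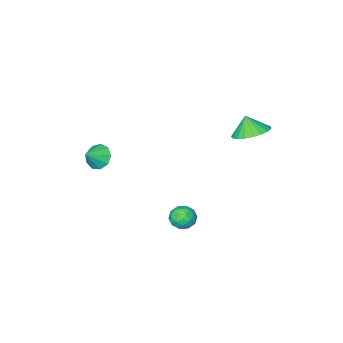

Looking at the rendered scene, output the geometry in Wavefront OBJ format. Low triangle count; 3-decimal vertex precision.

v 1.613 -2.68 0.355
v 2.054 -3.107 -0.143
v 2.467 -2.56 1.005
v 2.08 -2.584 -0.275
v 1.888 -2.106 -0.113
v 1.568 -1.896 0.269
v 1.269 -2.054 0.69
v 1.131 -2.505 0.955
v 1.219 -3.037 0.938
v 1.491 -3.403 0.649
v 1.821 -3.431 0.222
v -3.585 2.963 3.4
v -2.767 2.429 3.108
v -3.555 2.497 4.34
v -2.59 2.777 3.275
v -2.586 3.157 3.463
v -2.754 3.503 3.641
v -3.067 3.757 3.776
v -3.468 3.872 3.847
v -3.89 3.831 3.84
v -4.26 3.64 3.758
v -4.512 3.331 3.613
v -4.605 2.959 3.431
v -4.521 2.588 3.244
v -4.275 2.281 3.084
v -3.91 2.093 2.979
v -3.489 2.055 2.946
v -3.085 2.174 2.992
v -0.606 1.404 -2.904
v -0.274 0.869 -3.324
v -1.706 0.951 -3.196
v -1.374 0.416 -3.616
v -1.307 0.401 -2.862
v -0.628 0.681 -2.681
v -1.352 1.139 -3.839
v -0.673 1.419 -3.658
v -0.735 0.705 -3.901
v -0.707 0.249 -3.298
v -1.273 1.571 -3.222
v -1.245 1.115 -2.619
v -0.344 1.177 -3.088
v -1.636 0.643 -3.432
v -1.597 0.635 -2.989
v -1.402 0.32 -3.236
v -0.552 1.066 -2.711
v -0.356 0.751 -2.957
v -0.964 0.476 -2.686
v -1.624 1.069 -3.563
v -1.428 0.754 -3.809
v -0.578 1.5 -3.284
v -0.383 1.185 -3.531
v -1.016 1.344 -3.834
v -0.419 0.766 -3.675
v -1.066 0.499 -3.846
v -1.053 0.924 -3.977
v -0.654 1.089 -3.871
v -0.403 0.497 -3.32
v -1.049 0.231 -3.492
v -1.01 0.222 -3.049
v -0.611 0.387 -2.942
v -0.674 0.401 -3.659
v -0.931 1.589 -3.028
v -1.577 1.323 -3.2
v -1.369 1.433 -3.578
v -0.97 1.598 -3.471
v -0.914 1.321 -2.674
v -1.561 1.054 -2.845
v -1.326 0.731 -2.649
v -0.927 0.896 -2.543
v -1.306 1.419 -2.861
f 2 1 4
f 2 4 3
f 4 1 5
f 4 5 3
f 5 1 6
f 5 6 3
f 6 1 7
f 6 7 3
f 7 1 8
f 7 8 3
f 8 1 9
f 8 9 3
f 9 1 10
f 9 10 3
f 10 1 11
f 10 11 3
f 11 1 2
f 11 2 3
f 13 12 15
f 13 15 14
f 15 12 16
f 15 16 14
f 16 12 17
f 16 17 14
f 17 12 18
f 17 18 14
f 18 12 19
f 18 19 14
f 19 12 20
f 19 20 14
f 20 12 21
f 20 21 14
f 21 12 22
f 21 22 14
f 22 12 23
f 22 23 14
f 23 12 24
f 23 24 14
f 24 12 25
f 24 25 14
f 25 12 26
f 25 26 14
f 26 12 27
f 26 27 14
f 27 12 28
f 27 28 14
f 28 12 13
f 28 13 14
f 29 66 45
f 66 40 69
f 45 69 34
f 66 69 45
f 29 45 41
f 45 34 46
f 41 46 30
f 45 46 41
f 29 41 50
f 41 30 51
f 50 51 36
f 41 51 50
f 29 50 62
f 50 36 65
f 62 65 39
f 50 65 62
f 29 62 66
f 62 39 70
f 66 70 40
f 62 70 66
f 30 46 57
f 46 34 60
f 57 60 38
f 46 60 57
f 34 69 47
f 69 40 68
f 47 68 33
f 69 68 47
f 40 70 67
f 70 39 63
f 67 63 31
f 70 63 67
f 39 65 64
f 65 36 52
f 64 52 35
f 65 52 64
f 36 51 56
f 51 30 53
f 56 53 37
f 51 53 56
f 32 58 44
f 58 38 59
f 44 59 33
f 58 59 44
f 32 44 42
f 44 33 43
f 42 43 31
f 44 43 42
f 32 42 49
f 42 31 48
f 49 48 35
f 42 48 49
f 32 49 54
f 49 35 55
f 54 55 37
f 49 55 54
f 32 54 58
f 54 37 61
f 58 61 38
f 54 61 58
f 33 59 47
f 59 38 60
f 47 60 34
f 59 60 47
f 31 43 67
f 43 33 68
f 67 68 40
f 43 68 67
f 35 48 64
f 48 31 63
f 64 63 39
f 48 63 64
f 37 55 56
f 55 35 52
f 56 52 36
f 55 52 56
f 38 61 57
f 61 37 53
f 57 53 30
f 61 53 57



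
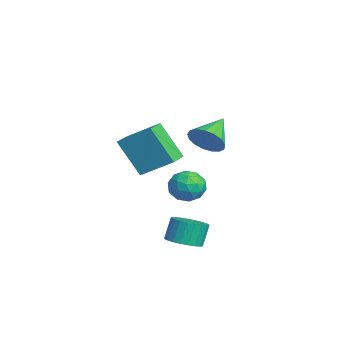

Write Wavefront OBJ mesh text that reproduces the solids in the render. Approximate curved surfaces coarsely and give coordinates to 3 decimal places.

v 3.037 -0.237 -3.135
v 3.823 -0.544 -2.821
v 3.508 -0.169 -1.67
v 2.723 0.137 -1.985
v 3.907 -0.214 -2.905
v 3.593 0.161 -1.755
v 3.859 0.113 -3.025
v 3.544 0.488 -1.874
v 3.686 0.386 -3.161
v 3.371 0.761 -2.011
v 3.414 0.565 -3.294
v 3.099 0.939 -2.143
v 3.084 0.621 -3.402
v 2.77 0.996 -2.252
v 2.748 0.546 -3.47
v 2.433 0.921 -2.319
v 2.455 0.353 -3.486
v 2.141 0.727 -2.336
v 2.252 0.069 -3.45
v 1.937 0.444 -2.299
v 2.167 -0.261 -3.365
v 1.853 0.114 -2.215
v 2.216 -0.588 -3.246
v 1.901 -0.213 -2.095
v 2.389 -0.861 -3.109
v 2.074 -0.486 -1.959
v 2.661 -1.039 -2.977
v 2.346 -0.665 -1.826
v 2.99 -1.096 -2.868
v 2.676 -0.721 -1.718
v 3.327 -1.021 -2.801
v 3.012 -0.646 -1.65
v 3.619 -0.827 -2.784
v 3.305 -0.453 -1.634
v -0.488 1.353 -0.739
v 0.018 1.34 -1.563
v -0.098 -0.14 -0.477
v 0.408 -0.153 -1.301
v 0.718 0.373 -0.551
v 0.477 1.296 -0.713
v -0.557 -0.096 -1.327
v -0.798 0.827 -1.489
v -0.025 0.445 -1.927
v 0.764 0.735 -1.447
v -0.844 0.465 -0.593
v -0.055 0.755 -0.113
v -0.269 1.478 -1.174
v 0.189 -0.278 -0.866
v 0.372 0.032 -0.425
v 0.669 0.024 -0.91
v 0.001 1.451 -0.674
v 0.298 1.444 -1.158
v 0.71 0.876 -0.564
v -0.378 -0.244 -0.882
v -0.081 -0.251 -1.366
v -0.749 1.176 -1.13
v -0.452 1.168 -1.615
v -0.79 0.324 -1.476
v 0.003 0.944 -1.872
v 0.232 0.067 -1.718
v -0.335 0.1 -1.734
v -0.477 0.642 -1.829
v 0.466 1.115 -1.59
v 0.696 0.237 -1.436
v 0.878 0.546 -0.995
v 0.736 1.089 -1.09
v 0.441 0.588 -1.804
v -0.776 0.963 -0.604
v -0.546 0.085 -0.45
v -0.816 0.111 -0.95
v -0.958 0.654 -1.045
v -0.312 1.133 -0.322
v -0.083 0.256 -0.168
v 0.397 0.558 -0.211
v 0.255 1.1 -0.306
v -0.521 0.612 -0.236
v 2.445 -3.121 3.168
v 3.166 -1.758 4.154
v 1.4 -2.467 3.029
v 2.121 -1.105 4.015
v 3.239 -2.235 1.365
v 3.96 -0.873 2.351
v 2.194 -1.582 1.226
v 2.915 -0.219 2.212
v -2.564 2.082 0.789
v -1.791 2.633 1.134
v -3.776 3.218 1.691
v -1.905 2.844 0.715
v -2.17 2.881 0.312
v -2.526 2.735 0.019
v -2.89 2.439 -0.098
v -3.179 2.062 -0.012
v -3.328 1.689 0.258
v -3.301 1.406 0.649
v -3.106 1.279 1.073
v -2.786 1.335 1.431
v -2.416 1.562 1.642
v -2.079 1.909 1.658
v -1.854 2.295 1.475
f 2 1 5
f 2 5 3
f 3 5 6
f 3 6 4
f 5 1 7
f 5 7 6
f 6 7 8
f 6 8 4
f 7 1 9
f 7 9 8
f 8 9 10
f 8 10 4
f 9 1 11
f 9 11 10
f 10 11 12
f 10 12 4
f 11 1 13
f 11 13 12
f 12 13 14
f 12 14 4
f 13 1 15
f 13 15 14
f 14 15 16
f 14 16 4
f 15 1 17
f 15 17 16
f 16 17 18
f 16 18 4
f 17 1 19
f 17 19 18
f 18 19 20
f 18 20 4
f 19 1 21
f 19 21 20
f 20 21 22
f 20 22 4
f 21 1 23
f 21 23 22
f 22 23 24
f 22 24 4
f 23 1 25
f 23 25 24
f 24 25 26
f 24 26 4
f 25 1 27
f 25 27 26
f 26 27 28
f 26 28 4
f 27 1 29
f 27 29 28
f 28 29 30
f 28 30 4
f 29 1 31
f 29 31 30
f 30 31 32
f 30 32 4
f 31 1 33
f 31 33 32
f 32 33 34
f 32 34 4
f 33 1 2
f 33 2 34
f 34 2 3
f 34 3 4
f 35 72 51
f 72 46 75
f 51 75 40
f 72 75 51
f 35 51 47
f 51 40 52
f 47 52 36
f 51 52 47
f 35 47 56
f 47 36 57
f 56 57 42
f 47 57 56
f 35 56 68
f 56 42 71
f 68 71 45
f 56 71 68
f 35 68 72
f 68 45 76
f 72 76 46
f 68 76 72
f 36 52 63
f 52 40 66
f 63 66 44
f 52 66 63
f 40 75 53
f 75 46 74
f 53 74 39
f 75 74 53
f 46 76 73
f 76 45 69
f 73 69 37
f 76 69 73
f 45 71 70
f 71 42 58
f 70 58 41
f 71 58 70
f 42 57 62
f 57 36 59
f 62 59 43
f 57 59 62
f 38 64 50
f 64 44 65
f 50 65 39
f 64 65 50
f 38 50 48
f 50 39 49
f 48 49 37
f 50 49 48
f 38 48 55
f 48 37 54
f 55 54 41
f 48 54 55
f 38 55 60
f 55 41 61
f 60 61 43
f 55 61 60
f 38 60 64
f 60 43 67
f 64 67 44
f 60 67 64
f 39 65 53
f 65 44 66
f 53 66 40
f 65 66 53
f 37 49 73
f 49 39 74
f 73 74 46
f 49 74 73
f 41 54 70
f 54 37 69
f 70 69 45
f 54 69 70
f 43 61 62
f 61 41 58
f 62 58 42
f 61 58 62
f 44 67 63
f 67 43 59
f 63 59 36
f 67 59 63
f 78 80 77
f 81 78 77
f 77 80 79
f 79 81 77
f 78 84 80
f 82 78 81
f 82 84 78
f 80 84 79
f 83 81 79
f 79 84 83
f 83 82 81
f 84 82 83
f 86 85 88
f 86 88 87
f 88 85 89
f 88 89 87
f 89 85 90
f 89 90 87
f 90 85 91
f 90 91 87
f 91 85 92
f 91 92 87
f 92 85 93
f 92 93 87
f 93 85 94
f 93 94 87
f 94 85 95
f 94 95 87
f 95 85 96
f 95 96 87
f 96 85 97
f 96 97 87
f 97 85 98
f 97 98 87
f 98 85 99
f 98 99 87
f 99 85 86
f 99 86 87



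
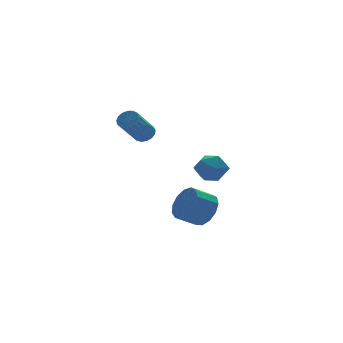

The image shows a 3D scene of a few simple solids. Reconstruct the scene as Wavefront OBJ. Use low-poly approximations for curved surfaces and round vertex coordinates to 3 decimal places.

v 0.549 2.435 -0.665
v 1.12 1.92 -0.095
v -0.54 1.34 -0.565
v 0.031 0.825 0.005
v -0.346 1.646 0.321
v 0.327 2.323 0.259
v 0.253 0.937 -0.919
v 0.926 1.614 -0.981
v 0.937 0.994 -0.252
v 0.567 1.432 0.514
v 0.013 1.828 -1.174
v -0.357 2.266 -0.408
v -0.363 1.099 -2.857
v 0.195 1.426 -2.055
v -0.879 1.608 -1.382
v -1.437 1.281 -2.183
v 0.075 1.896 -2.373
v -0.999 2.078 -1.7
v -0.184 2.114 -2.845
v -1.258 2.295 -2.172
v -0.5 2.009 -3.32
v -1.574 2.19 -2.647
v -0.773 1.615 -3.649
v -1.846 1.797 -2.975
v -0.915 1.058 -3.725
v -1.989 1.239 -3.052
v -0.882 0.513 -3.526
v -1.956 0.695 -2.853
v -0.685 0.155 -3.115
v -1.758 0.337 -2.441
v -0.385 0.097 -2.621
v -1.459 0.278 -1.948
v -0.079 0.357 -2.202
v -1.152 0.538 -1.529
v 0.138 0.852 -1.991
v -0.936 1.034 -1.318
v -3.175 2.118 2.578
v -2.792 2.297 2.99
v -3.983 1.74 4.335
v -4.365 1.562 3.922
v -2.952 2.525 2.943
v -4.143 1.968 4.288
v -3.163 2.66 2.812
v -4.353 2.103 4.157
v -3.376 2.671 2.628
v -4.567 2.114 3.972
v -3.544 2.555 2.432
v -4.734 1.998 3.776
v -3.627 2.339 2.269
v -4.817 1.783 3.614
v -3.606 2.073 2.177
v -4.796 1.517 3.522
v -3.486 1.817 2.177
v -4.677 1.261 3.522
v -3.296 1.63 2.269
v -4.486 1.074 3.613
v -3.077 1.555 2.431
v -4.267 0.999 3.776
v -2.881 1.609 2.627
v -4.071 1.052 3.972
v -2.752 1.78 2.812
v -3.943 1.223 4.156
v -2.72 2.028 2.943
v -3.911 1.471 4.287
f 1 12 6
f 1 6 2
f 1 2 8
f 1 8 11
f 1 11 12
f 2 6 10
f 6 12 5
f 12 11 3
f 11 8 7
f 8 2 9
f 4 10 5
f 4 5 3
f 4 3 7
f 4 7 9
f 4 9 10
f 5 10 6
f 3 5 12
f 7 3 11
f 9 7 8
f 10 9 2
f 14 13 17
f 14 17 15
f 15 17 18
f 15 18 16
f 17 13 19
f 17 19 18
f 18 19 20
f 18 20 16
f 19 13 21
f 19 21 20
f 20 21 22
f 20 22 16
f 21 13 23
f 21 23 22
f 22 23 24
f 22 24 16
f 23 13 25
f 23 25 24
f 24 25 26
f 24 26 16
f 25 13 27
f 25 27 26
f 26 27 28
f 26 28 16
f 27 13 29
f 27 29 28
f 28 29 30
f 28 30 16
f 29 13 31
f 29 31 30
f 30 31 32
f 30 32 16
f 31 13 33
f 31 33 32
f 32 33 34
f 32 34 16
f 33 13 35
f 33 35 34
f 34 35 36
f 34 36 16
f 35 13 14
f 35 14 36
f 36 14 15
f 36 15 16
f 38 37 41
f 38 41 39
f 39 41 42
f 39 42 40
f 41 37 43
f 41 43 42
f 42 43 44
f 42 44 40
f 43 37 45
f 43 45 44
f 44 45 46
f 44 46 40
f 45 37 47
f 45 47 46
f 46 47 48
f 46 48 40
f 47 37 49
f 47 49 48
f 48 49 50
f 48 50 40
f 49 37 51
f 49 51 50
f 50 51 52
f 50 52 40
f 51 37 53
f 51 53 52
f 52 53 54
f 52 54 40
f 53 37 55
f 53 55 54
f 54 55 56
f 54 56 40
f 55 37 57
f 55 57 56
f 56 57 58
f 56 58 40
f 57 37 59
f 57 59 58
f 58 59 60
f 58 60 40
f 59 37 61
f 59 61 60
f 60 61 62
f 60 62 40
f 61 37 63
f 61 63 62
f 62 63 64
f 62 64 40
f 63 37 38
f 63 38 64
f 64 38 39
f 64 39 40



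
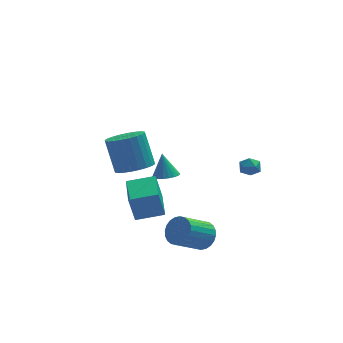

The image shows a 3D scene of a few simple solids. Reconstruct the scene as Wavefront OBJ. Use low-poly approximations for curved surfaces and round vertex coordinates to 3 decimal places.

v -0.643 2.796 -2.316
v -0.258 3.429 -2.525
v -0.777 3.344 -0.904
v -0.562 3.512 -2.586
v -0.879 3.471 -2.601
v -1.155 3.313 -2.566
v -1.343 3.066 -2.487
v -1.41 2.772 -2.379
v -1.344 2.482 -2.26
v -1.157 2.246 -2.151
v -0.881 2.106 -2.07
v -0.564 2.084 -2.031
v -0.261 2.186 -2.042
v -0.023 2.393 -2.1
v 0.107 2.669 -2.195
v 0.108 2.968 -2.311
v -0.022 3.236 -2.428
v 2.849 -2.647 2.454
v 3.176 -2.871 1.949
v 2.304 -3.529 2.491
v 2.631 -3.753 1.986
v 2.925 -3.678 2.551
v 3.262 -3.133 2.528
v 2.218 -3.267 1.912
v 2.555 -2.722 1.889
v 2.786 -3.254 1.614
v 3.223 -3.508 2.01
v 2.257 -2.892 2.43
v 2.694 -3.146 2.826
v -3.133 -3.253 2.847
v -2.23 -2.723 2.779
v -2.603 -1.856 4.565
v -3.507 -2.387 4.633
v -2.489 -2.462 2.598
v -2.863 -1.596 4.384
v -2.847 -2.322 2.455
v -3.221 -1.456 4.241
v -3.248 -2.324 2.372
v -3.622 -1.457 4.158
v -3.631 -2.467 2.361
v -4.005 -1.601 4.147
v -3.939 -2.73 2.424
v -4.313 -1.863 4.21
v -4.124 -3.072 2.552
v -4.498 -2.206 4.338
v -4.158 -3.442 2.724
v -4.532 -2.576 4.51
v -4.037 -3.784 2.915
v -4.41 -2.917 4.701
v -3.777 -4.044 3.096
v -4.151 -3.178 4.882
v -3.419 -4.184 3.239
v -3.793 -3.318 5.025
v -3.018 -4.183 3.322
v -3.392 -3.316 5.108
v -2.635 -4.039 3.333
v -3.009 -3.173 5.119
v -2.327 -3.777 3.27
v -2.701 -2.91 5.056
v -2.142 -3.434 3.142
v -2.516 -2.568 4.928
v -2.108 -3.064 2.97
v -2.482 -2.198 4.756
v -2.745 -0.119 -3.573
v -3.103 -0.13 -1.911
v -2.597 1.875 -3.528
v -2.954 1.864 -1.866
v -1.166 -0.244 -3.234
v -1.523 -0.255 -1.572
v -1.017 1.75 -3.189
v -1.375 1.739 -1.527
v 0.343 -3.194 -2.856
v 0.889 -3.174 -2.14
v -0.518 -3.865 -1.049
v -1.063 -3.886 -1.764
v 0.744 -2.855 -2.125
v -0.663 -3.546 -1.033
v 0.538 -2.587 -2.221
v -0.869 -3.278 -1.129
v 0.302 -2.412 -2.413
v -1.104 -3.103 -1.322
v 0.073 -2.356 -2.673
v -1.334 -3.047 -1.581
v -0.115 -2.427 -2.961
v -1.522 -3.118 -1.869
v -0.234 -2.616 -3.233
v -1.64 -3.307 -2.141
v -0.264 -2.892 -3.447
v -1.671 -3.583 -2.355
v -0.202 -3.215 -3.571
v -1.609 -3.906 -2.48
v -0.057 -3.534 -3.587
v -1.464 -4.225 -2.495
v 0.149 -3.802 -3.491
v -1.258 -4.493 -2.399
v 0.384 -3.977 -3.298
v -1.022 -4.668 -2.207
v 0.614 -4.033 -3.039
v -0.793 -4.724 -1.947
v 0.802 -3.962 -2.751
v -0.605 -4.653 -1.659
v 0.92 -3.773 -2.479
v -0.486 -4.464 -1.387
v 0.951 -3.497 -2.265
v -0.456 -4.188 -1.173
f 2 1 4
f 2 4 3
f 4 1 5
f 4 5 3
f 5 1 6
f 5 6 3
f 6 1 7
f 6 7 3
f 7 1 8
f 7 8 3
f 8 1 9
f 8 9 3
f 9 1 10
f 9 10 3
f 10 1 11
f 10 11 3
f 11 1 12
f 11 12 3
f 12 1 13
f 12 13 3
f 13 1 14
f 13 14 3
f 14 1 15
f 14 15 3
f 15 1 16
f 15 16 3
f 16 1 17
f 16 17 3
f 17 1 2
f 17 2 3
f 18 29 23
f 18 23 19
f 18 19 25
f 18 25 28
f 18 28 29
f 19 23 27
f 23 29 22
f 29 28 20
f 28 25 24
f 25 19 26
f 21 27 22
f 21 22 20
f 21 20 24
f 21 24 26
f 21 26 27
f 22 27 23
f 20 22 29
f 24 20 28
f 26 24 25
f 27 26 19
f 31 30 34
f 31 34 32
f 32 34 35
f 32 35 33
f 34 30 36
f 34 36 35
f 35 36 37
f 35 37 33
f 36 30 38
f 36 38 37
f 37 38 39
f 37 39 33
f 38 30 40
f 38 40 39
f 39 40 41
f 39 41 33
f 40 30 42
f 40 42 41
f 41 42 43
f 41 43 33
f 42 30 44
f 42 44 43
f 43 44 45
f 43 45 33
f 44 30 46
f 44 46 45
f 45 46 47
f 45 47 33
f 46 30 48
f 46 48 47
f 47 48 49
f 47 49 33
f 48 30 50
f 48 50 49
f 49 50 51
f 49 51 33
f 50 30 52
f 50 52 51
f 51 52 53
f 51 53 33
f 52 30 54
f 52 54 53
f 53 54 55
f 53 55 33
f 54 30 56
f 54 56 55
f 55 56 57
f 55 57 33
f 56 30 58
f 56 58 57
f 57 58 59
f 57 59 33
f 58 30 60
f 58 60 59
f 59 60 61
f 59 61 33
f 60 30 62
f 60 62 61
f 61 62 63
f 61 63 33
f 62 30 31
f 62 31 63
f 63 31 32
f 63 32 33
f 65 67 64
f 68 65 64
f 64 67 66
f 66 68 64
f 65 71 67
f 69 65 68
f 69 71 65
f 67 71 66
f 70 68 66
f 66 71 70
f 70 69 68
f 71 69 70
f 73 72 76
f 73 76 74
f 74 76 77
f 74 77 75
f 76 72 78
f 76 78 77
f 77 78 79
f 77 79 75
f 78 72 80
f 78 80 79
f 79 80 81
f 79 81 75
f 80 72 82
f 80 82 81
f 81 82 83
f 81 83 75
f 82 72 84
f 82 84 83
f 83 84 85
f 83 85 75
f 84 72 86
f 84 86 85
f 85 86 87
f 85 87 75
f 86 72 88
f 86 88 87
f 87 88 89
f 87 89 75
f 88 72 90
f 88 90 89
f 89 90 91
f 89 91 75
f 90 72 92
f 90 92 91
f 91 92 93
f 91 93 75
f 92 72 94
f 92 94 93
f 93 94 95
f 93 95 75
f 94 72 96
f 94 96 95
f 95 96 97
f 95 97 75
f 96 72 98
f 96 98 97
f 97 98 99
f 97 99 75
f 98 72 100
f 98 100 99
f 99 100 101
f 99 101 75
f 100 72 102
f 100 102 101
f 101 102 103
f 101 103 75
f 102 72 104
f 102 104 103
f 103 104 105
f 103 105 75
f 104 72 73
f 104 73 105
f 105 73 74
f 105 74 75



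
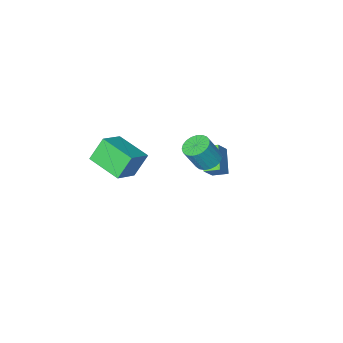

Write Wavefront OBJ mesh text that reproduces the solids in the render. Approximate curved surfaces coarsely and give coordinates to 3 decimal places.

v -3.12 -3.856 -2.121
v -3.798 -5.042 -1.126
v -3.774 -3.234 -1.826
v -4.452 -4.42 -0.831
v -2.268 -3.46 -1.069
v -2.946 -4.646 -0.074
v -2.922 -2.838 -0.774
v -3.6 -4.024 0.221
v 2.376 -4.595 3.269
v 3.722 -4.054 4.055
v 1.843 -2.624 2.824
v 3.189 -2.083 3.61
v 3.191 -4.677 1.93
v 4.537 -4.136 2.716
v 2.658 -2.706 1.485
v 4.004 -2.165 2.271
v -0.998 -1.141 2.236
v -0.42 -1.589 1.887
v 0.296 -1.747 3.276
v -0.282 -1.299 3.624
v -0.294 -1.278 1.858
v 0.421 -1.435 3.246
v -0.291 -0.943 1.894
v 0.425 -1.1 3.283
v -0.409 -0.642 1.989
v 0.306 -0.8 3.378
v -0.63 -0.428 2.127
v 0.086 -0.586 3.516
v -0.914 -0.337 2.284
v -0.198 -0.495 3.672
v -1.212 -0.385 2.432
v -0.497 -0.543 3.821
v -1.474 -0.564 2.546
v -0.758 -0.722 3.935
v -1.653 -0.843 2.607
v -0.937 -1 3.996
v -1.719 -1.173 2.604
v -1.003 -1.331 3.992
v -1.66 -1.498 2.536
v -0.944 -1.655 3.925
v -1.487 -1.761 2.417
v -0.771 -1.918 3.806
v -1.229 -1.917 2.267
v -0.514 -2.075 3.655
v -0.931 -1.939 2.111
v -0.216 -2.096 3.499
v -0.645 -1.823 1.977
v 0.071 -1.98 3.365
f 2 4 1
f 5 2 1
f 1 4 3
f 3 5 1
f 2 8 4
f 6 2 5
f 6 8 2
f 4 8 3
f 7 5 3
f 3 8 7
f 7 6 5
f 8 6 7
f 10 12 9
f 13 10 9
f 9 12 11
f 11 13 9
f 10 16 12
f 14 10 13
f 14 16 10
f 12 16 11
f 15 13 11
f 11 16 15
f 15 14 13
f 16 14 15
f 18 17 21
f 18 21 19
f 19 21 22
f 19 22 20
f 21 17 23
f 21 23 22
f 22 23 24
f 22 24 20
f 23 17 25
f 23 25 24
f 24 25 26
f 24 26 20
f 25 17 27
f 25 27 26
f 26 27 28
f 26 28 20
f 27 17 29
f 27 29 28
f 28 29 30
f 28 30 20
f 29 17 31
f 29 31 30
f 30 31 32
f 30 32 20
f 31 17 33
f 31 33 32
f 32 33 34
f 32 34 20
f 33 17 35
f 33 35 34
f 34 35 36
f 34 36 20
f 35 17 37
f 35 37 36
f 36 37 38
f 36 38 20
f 37 17 39
f 37 39 38
f 38 39 40
f 38 40 20
f 39 17 41
f 39 41 40
f 40 41 42
f 40 42 20
f 41 17 43
f 41 43 42
f 42 43 44
f 42 44 20
f 43 17 45
f 43 45 44
f 44 45 46
f 44 46 20
f 45 17 47
f 45 47 46
f 46 47 48
f 46 48 20
f 47 17 18
f 47 18 48
f 48 18 19
f 48 19 20



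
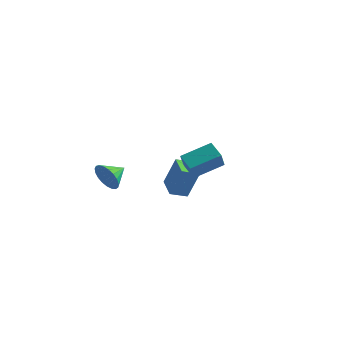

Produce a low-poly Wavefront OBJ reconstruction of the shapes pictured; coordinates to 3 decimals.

v -2.914 2.549 -1.052
v -2.25 2.742 0.685
v -2.385 3.371 -1.345
v -1.721 3.563 0.392
v -1.779 1.697 -1.392
v -1.115 1.889 0.345
v -1.25 2.518 -1.685
v -0.586 2.711 0.052
v -3.751 -0.99 0.129
v -3.282 -0.813 -0.653
v -3.549 0.15 0.511
v -3.642 -0.715 -0.752
v -4.022 -0.666 -0.699
v -4.355 -0.672 -0.502
v -4.584 -0.734 -0.196
v -4.668 -0.84 0.166
v -4.594 -0.972 0.522
v -4.375 -1.107 0.81
v -4.047 -1.222 0.98
v -3.669 -1.297 1.003
v -3.304 -1.319 0.876
v -3.017 -1.285 0.619
v -2.857 -1.199 0.277
v -2.852 -1.077 -0.09
v -3.002 -0.941 -0.419
v 2.432 -1.458 1.771
v 1.648 -1.263 2.36
v 3.303 -0.152 2.497
v 2.519 0.043 3.086
v 2.981 -2.403 2.814
v 2.197 -2.208 3.403
v 3.852 -1.097 3.54
v 3.068 -0.902 4.129
f 2 4 1
f 5 2 1
f 1 4 3
f 3 5 1
f 2 8 4
f 6 2 5
f 6 8 2
f 4 8 3
f 7 5 3
f 3 8 7
f 7 6 5
f 8 6 7
f 10 9 12
f 10 12 11
f 12 9 13
f 12 13 11
f 13 9 14
f 13 14 11
f 14 9 15
f 14 15 11
f 15 9 16
f 15 16 11
f 16 9 17
f 16 17 11
f 17 9 18
f 17 18 11
f 18 9 19
f 18 19 11
f 19 9 20
f 19 20 11
f 20 9 21
f 20 21 11
f 21 9 22
f 21 22 11
f 22 9 23
f 22 23 11
f 23 9 24
f 23 24 11
f 24 9 25
f 24 25 11
f 25 9 10
f 25 10 11
f 27 29 26
f 30 27 26
f 26 29 28
f 28 30 26
f 27 33 29
f 31 27 30
f 31 33 27
f 29 33 28
f 32 30 28
f 28 33 32
f 32 31 30
f 33 31 32



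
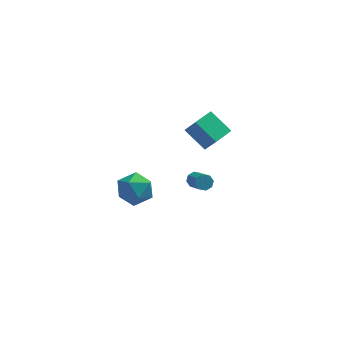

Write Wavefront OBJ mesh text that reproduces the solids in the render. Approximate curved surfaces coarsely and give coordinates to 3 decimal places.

v 2.191 2.831 -1.805
v 2.85 2.159 -0.524
v 0.961 3.676 -0.729
v 1.62 3.004 0.553
v 3.08 3.956 -1.673
v 3.739 3.284 -0.391
v 1.85 4.801 -0.596
v 2.509 4.129 0.685
v -2.406 -3.635 -0.511
v -1.858 -2.764 0.082
v -1.322 -4.936 0.398
v -0.774 -4.065 0.991
v -1.913 -4.313 1.219
v -2.583 -3.509 0.657
v -0.597 -4.191 -0.177
v -1.267 -3.387 -0.739
v -0.74 -3.107 0.289
v -1.553 -3.183 1.151
v -1.627 -4.517 -0.671
v -2.44 -4.593 0.191
v 1.694 0.605 -2.741
v 2 0.963 -2.419
v 2.552 -0.268 -1.577
v 2.246 -0.625 -1.899
v 1.6 0.894 -2.258
v 2.152 -0.337 -1.416
v 1.256 0.656 -2.38
v 1.808 -0.575 -1.538
v 1.168 0.388 -2.714
v 1.72 -0.842 -1.871
v 1.388 0.248 -3.063
v 1.94 -0.983 -2.221
v 1.788 0.317 -3.224
v 2.34 -0.914 -2.382
v 2.132 0.555 -3.102
v 2.684 -0.676 -2.26
v 2.22 0.822 -2.769
v 2.772 -0.408 -1.926
f 2 4 1
f 5 2 1
f 1 4 3
f 3 5 1
f 2 8 4
f 6 2 5
f 6 8 2
f 4 8 3
f 7 5 3
f 3 8 7
f 7 6 5
f 8 6 7
f 9 20 14
f 9 14 10
f 9 10 16
f 9 16 19
f 9 19 20
f 10 14 18
f 14 20 13
f 20 19 11
f 19 16 15
f 16 10 17
f 12 18 13
f 12 13 11
f 12 11 15
f 12 15 17
f 12 17 18
f 13 18 14
f 11 13 20
f 15 11 19
f 17 15 16
f 18 17 10
f 22 21 25
f 22 25 23
f 23 25 26
f 23 26 24
f 25 21 27
f 25 27 26
f 26 27 28
f 26 28 24
f 27 21 29
f 27 29 28
f 28 29 30
f 28 30 24
f 29 21 31
f 29 31 30
f 30 31 32
f 30 32 24
f 31 21 33
f 31 33 32
f 32 33 34
f 32 34 24
f 33 21 35
f 33 35 34
f 34 35 36
f 34 36 24
f 35 21 37
f 35 37 36
f 36 37 38
f 36 38 24
f 37 21 22
f 37 22 38
f 38 22 23
f 38 23 24



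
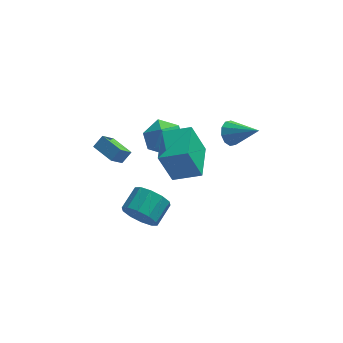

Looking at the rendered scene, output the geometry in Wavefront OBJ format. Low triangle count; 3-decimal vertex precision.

v -0.08 0.483 -1.482
v -0.813 0.469 0.432
v 0.119 2.562 -1.391
v -0.614 2.547 0.524
v 1.434 0.313 -0.904
v 0.701 0.298 1.011
v 1.633 2.391 -0.812
v 0.9 2.377 1.102
v -0.118 4.562 -1.105
v 0.492 3.583 -1.389
v -1.612 3.477 -0.571
v -1.002 2.498 -0.855
v -0.672 3.153 0.079
v 0.251 3.824 -0.25
v -1.371 3.236 -1.71
v -0.448 3.907 -2.039
v -0.283 2.763 -1.762
v 0.149 2.712 -0.657
v -1.269 4.348 -1.303
v -0.837 4.297 -0.198
v -1.726 -1.681 -2.292
v -1.242 -2.286 -1.598
v -0.589 -1.164 -1.075
v -1.074 -0.559 -1.768
v -0.875 -2.254 -2.125
v -0.222 -1.132 -1.601
v -0.833 -2.004 -2.715
v -0.18 -0.881 -2.191
v -1.132 -1.63 -3.144
v -0.479 -0.507 -2.62
v -1.658 -1.275 -3.247
v -1.005 -0.153 -2.723
v -2.211 -1.076 -2.985
v -1.558 0.046 -2.462
v -2.578 -1.108 -2.459
v -1.925 0.014 -1.935
v -2.62 -1.359 -1.869
v -1.967 -0.236 -1.345
v -2.321 -1.733 -1.44
v -1.668 -0.61 -0.916
v -1.795 -2.087 -1.337
v -1.142 -0.965 -0.813
v -4.186 2.759 -0.999
v -3.707 3.129 -0.446
v -3.644 3.39 -1.891
v -3.164 3.76 -1.338
v -3.236 1.74 -1.142
v -2.756 2.11 -0.589
v -2.693 2.371 -2.034
v -2.214 2.741 -1.481
v 2.959 3.878 -0.987
v 3.439 3.979 -1.607
v 4.401 3.142 0.007
v 3.458 4.384 -1.335
v 3.286 4.595 -0.93
v 2.99 4.533 -0.547
v 2.682 4.221 -0.332
v 2.48 3.778 -0.368
v 2.461 3.373 -0.64
v 2.633 3.161 -1.045
v 2.929 3.224 -1.428
v 3.237 3.536 -1.643
f 2 4 1
f 5 2 1
f 1 4 3
f 3 5 1
f 2 8 4
f 6 2 5
f 6 8 2
f 4 8 3
f 7 5 3
f 3 8 7
f 7 6 5
f 8 6 7
f 9 20 14
f 9 14 10
f 9 10 16
f 9 16 19
f 9 19 20
f 10 14 18
f 14 20 13
f 20 19 11
f 19 16 15
f 16 10 17
f 12 18 13
f 12 13 11
f 12 11 15
f 12 15 17
f 12 17 18
f 13 18 14
f 11 13 20
f 15 11 19
f 17 15 16
f 18 17 10
f 22 21 25
f 22 25 23
f 23 25 26
f 23 26 24
f 25 21 27
f 25 27 26
f 26 27 28
f 26 28 24
f 27 21 29
f 27 29 28
f 28 29 30
f 28 30 24
f 29 21 31
f 29 31 30
f 30 31 32
f 30 32 24
f 31 21 33
f 31 33 32
f 32 33 34
f 32 34 24
f 33 21 35
f 33 35 34
f 34 35 36
f 34 36 24
f 35 21 37
f 35 37 36
f 36 37 38
f 36 38 24
f 37 21 39
f 37 39 38
f 38 39 40
f 38 40 24
f 39 21 41
f 39 41 40
f 40 41 42
f 40 42 24
f 41 21 22
f 41 22 42
f 42 22 23
f 42 23 24
f 44 46 43
f 47 44 43
f 43 46 45
f 45 47 43
f 44 50 46
f 48 44 47
f 48 50 44
f 46 50 45
f 49 47 45
f 45 50 49
f 49 48 47
f 50 48 49
f 52 51 54
f 52 54 53
f 54 51 55
f 54 55 53
f 55 51 56
f 55 56 53
f 56 51 57
f 56 57 53
f 57 51 58
f 57 58 53
f 58 51 59
f 58 59 53
f 59 51 60
f 59 60 53
f 60 51 61
f 60 61 53
f 61 51 62
f 61 62 53
f 62 51 52
f 62 52 53



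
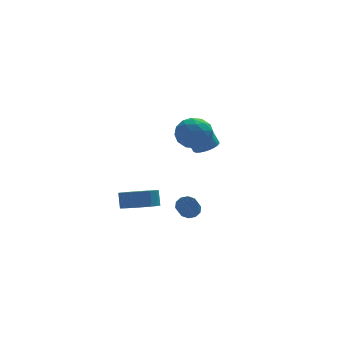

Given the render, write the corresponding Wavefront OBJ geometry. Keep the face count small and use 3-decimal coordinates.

v 2.417 1.588 -0.338
v 2.907 2.128 -0.215
v 2.454 2.293 0.862
v 1.963 1.752 0.738
v 2.687 2.276 -0.33
v 2.234 2.441 0.747
v 2.427 2.32 -0.446
v 1.973 2.484 0.631
v 2.165 2.252 -0.546
v 1.711 2.416 0.531
v 1.941 2.083 -0.614
v 1.487 2.247 0.462
v 1.789 1.838 -0.641
v 1.336 2.003 0.436
v 1.734 1.556 -0.621
v 1.28 1.72 0.456
v 1.782 1.278 -0.558
v 1.328 1.443 0.519
v 1.926 1.047 -0.462
v 1.473 1.212 0.615
v 2.146 0.899 -0.347
v 1.693 1.064 0.73
v 2.407 0.856 -0.231
v 1.953 1.02 0.846
v 2.669 0.924 -0.131
v 2.215 1.088 0.946
v 2.893 1.093 -0.062
v 2.439 1.257 1.014
v 3.044 1.337 -0.036
v 2.591 1.502 1.041
v 3.1 1.62 -0.056
v 2.646 1.784 1.021
v 3.052 1.897 -0.119
v 2.598 2.062 0.958
v 0.316 -1.708 2.642
v 0.817 -2.019 3.474
v 0.843 -3.041 1.826
v 1.344 -3.352 2.658
v 0.325 -3.358 2.645
v -0.002 -2.534 3.149
v 1.662 -2.526 2.151
v 1.335 -1.702 2.655
v 1.649 -2.525 3.17
v 0.822 -3.039 3.476
v 0.838 -2.021 1.824
v 0.011 -2.535 2.13
v 0.52 -1.746 3.13
v 1.14 -3.314 2.17
v 0.541 -3.317 2.162
v 0.835 -3.5 2.651
v 0.039 -2.049 2.939
v 0.333 -2.232 3.428
v 0.044 -3.019 2.94
v 1.327 -2.828 1.872
v 1.621 -3.011 2.361
v 0.825 -1.56 2.649
v 1.119 -1.743 3.138
v 1.616 -2.041 2.36
v 1.303 -2.227 3.441
v 1.614 -3.01 2.96
v 1.8 -2.525 2.662
v 1.608 -2.04 2.959
v 0.818 -2.529 3.62
v 1.128 -3.313 3.14
v 0.528 -3.316 3.132
v 0.337 -2.831 3.429
v 1.307 -2.826 3.441
v 0.532 -1.747 2.16
v 0.842 -2.531 1.68
v 1.323 -2.229 1.871
v 1.132 -1.744 2.168
v 0.046 -2.05 2.34
v 0.357 -2.833 1.859
v 0.052 -3.02 2.341
v -0.14 -2.535 2.638
v 0.353 -2.234 1.859
v -1.322 0.481 -3.819
v -0.478 -0.082 -3.548
v -0.474 0.357 -2.65
v -1.318 0.919 -2.921
v -0.284 0.334 -3.753
v -0.28 0.773 -2.854
v -0.329 0.784 -3.972
v -0.325 1.223 -3.073
v -0.6 1.165 -4.156
v -0.596 1.603 -3.258
v -1.037 1.388 -4.264
v -1.033 1.827 -3.365
v -1.54 1.404 -4.269
v -1.536 1.843 -3.371
v -1.992 1.208 -4.172
v -1.988 1.647 -3.273
v -2.291 0.846 -3.993
v -2.287 1.284 -3.095
v -2.368 0.4 -3.775
v -2.364 0.838 -2.876
v -2.205 -0.028 -3.567
v -2.201 0.411 -2.668
v -1.84 -0.339 -3.417
v -1.836 0.1 -2.518
v -1.356 -0.462 -3.359
v -1.353 -0.024 -2.46
v -0.865 -0.37 -3.406
v -0.861 0.069 -2.508
v 1.327 0.665 -4.359
v 1.771 0.816 -3.969
v 1.396 -0.254 -3.13
v 0.953 -0.405 -3.521
v 1.459 1.003 -3.869
v 1.085 -0.067 -3.03
v 1.097 1.061 -3.957
v 0.723 -0.009 -3.118
v 0.823 0.968 -4.198
v 0.448 -0.102 -3.359
v 0.741 0.759 -4.501
v 0.367 -0.311 -3.662
v 0.884 0.514 -4.75
v 0.509 -0.556 -3.911
v 1.195 0.327 -4.85
v 0.821 -0.743 -4.011
v 1.557 0.269 -4.762
v 1.183 -0.801 -3.923
v 1.832 0.362 -4.521
v 1.457 -0.708 -3.682
v 1.913 0.571 -4.218
v 1.539 -0.499 -3.379
f 2 1 5
f 2 5 3
f 3 5 6
f 3 6 4
f 5 1 7
f 5 7 6
f 6 7 8
f 6 8 4
f 7 1 9
f 7 9 8
f 8 9 10
f 8 10 4
f 9 1 11
f 9 11 10
f 10 11 12
f 10 12 4
f 11 1 13
f 11 13 12
f 12 13 14
f 12 14 4
f 13 1 15
f 13 15 14
f 14 15 16
f 14 16 4
f 15 1 17
f 15 17 16
f 16 17 18
f 16 18 4
f 17 1 19
f 17 19 18
f 18 19 20
f 18 20 4
f 19 1 21
f 19 21 20
f 20 21 22
f 20 22 4
f 21 1 23
f 21 23 22
f 22 23 24
f 22 24 4
f 23 1 25
f 23 25 24
f 24 25 26
f 24 26 4
f 25 1 27
f 25 27 26
f 26 27 28
f 26 28 4
f 27 1 29
f 27 29 28
f 28 29 30
f 28 30 4
f 29 1 31
f 29 31 30
f 30 31 32
f 30 32 4
f 31 1 33
f 31 33 32
f 32 33 34
f 32 34 4
f 33 1 2
f 33 2 34
f 34 2 3
f 34 3 4
f 35 72 51
f 72 46 75
f 51 75 40
f 72 75 51
f 35 51 47
f 51 40 52
f 47 52 36
f 51 52 47
f 35 47 56
f 47 36 57
f 56 57 42
f 47 57 56
f 35 56 68
f 56 42 71
f 68 71 45
f 56 71 68
f 35 68 72
f 68 45 76
f 72 76 46
f 68 76 72
f 36 52 63
f 52 40 66
f 63 66 44
f 52 66 63
f 40 75 53
f 75 46 74
f 53 74 39
f 75 74 53
f 46 76 73
f 76 45 69
f 73 69 37
f 76 69 73
f 45 71 70
f 71 42 58
f 70 58 41
f 71 58 70
f 42 57 62
f 57 36 59
f 62 59 43
f 57 59 62
f 38 64 50
f 64 44 65
f 50 65 39
f 64 65 50
f 38 50 48
f 50 39 49
f 48 49 37
f 50 49 48
f 38 48 55
f 48 37 54
f 55 54 41
f 48 54 55
f 38 55 60
f 55 41 61
f 60 61 43
f 55 61 60
f 38 60 64
f 60 43 67
f 64 67 44
f 60 67 64
f 39 65 53
f 65 44 66
f 53 66 40
f 65 66 53
f 37 49 73
f 49 39 74
f 73 74 46
f 49 74 73
f 41 54 70
f 54 37 69
f 70 69 45
f 54 69 70
f 43 61 62
f 61 41 58
f 62 58 42
f 61 58 62
f 44 67 63
f 67 43 59
f 63 59 36
f 67 59 63
f 78 77 81
f 78 81 79
f 79 81 82
f 79 82 80
f 81 77 83
f 81 83 82
f 82 83 84
f 82 84 80
f 83 77 85
f 83 85 84
f 84 85 86
f 84 86 80
f 85 77 87
f 85 87 86
f 86 87 88
f 86 88 80
f 87 77 89
f 87 89 88
f 88 89 90
f 88 90 80
f 89 77 91
f 89 91 90
f 90 91 92
f 90 92 80
f 91 77 93
f 91 93 92
f 92 93 94
f 92 94 80
f 93 77 95
f 93 95 94
f 94 95 96
f 94 96 80
f 95 77 97
f 95 97 96
f 96 97 98
f 96 98 80
f 97 77 99
f 97 99 98
f 98 99 100
f 98 100 80
f 99 77 101
f 99 101 100
f 100 101 102
f 100 102 80
f 101 77 103
f 101 103 102
f 102 103 104
f 102 104 80
f 103 77 78
f 103 78 104
f 104 78 79
f 104 79 80
f 106 105 109
f 106 109 107
f 107 109 110
f 107 110 108
f 109 105 111
f 109 111 110
f 110 111 112
f 110 112 108
f 111 105 113
f 111 113 112
f 112 113 114
f 112 114 108
f 113 105 115
f 113 115 114
f 114 115 116
f 114 116 108
f 115 105 117
f 115 117 116
f 116 117 118
f 116 118 108
f 117 105 119
f 117 119 118
f 118 119 120
f 118 120 108
f 119 105 121
f 119 121 120
f 120 121 122
f 120 122 108
f 121 105 123
f 121 123 122
f 122 123 124
f 122 124 108
f 123 105 125
f 123 125 124
f 124 125 126
f 124 126 108
f 125 105 106
f 125 106 126
f 126 106 107
f 126 107 108

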